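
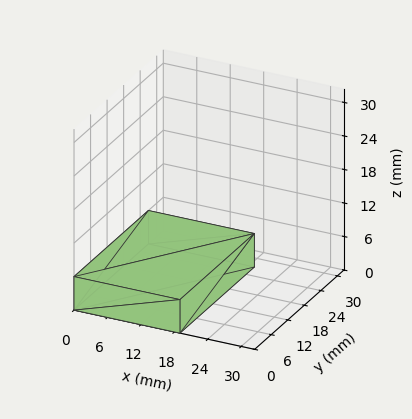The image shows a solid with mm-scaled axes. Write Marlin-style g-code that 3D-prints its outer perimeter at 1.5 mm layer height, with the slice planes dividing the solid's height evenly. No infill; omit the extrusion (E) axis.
Reading the render: the shape is a rectangular box, roughly 19 × 27 mm footprint and 6 mm tall (dimensions read to the nearest mm from the axis ticks). For the g-code, the solid's height is divided into equal slices at the stated Δz and each level perimeter traced with G1 moves after a G0 lift.

; perimeter-only toolpath
G21 ; units = mm
G90 ; absolute positioning
G28 ; home
; layer 1
G0 Z1.5
G0 X0.0 Y0.0
G1 X19.0 Y0.0
G1 X19.0 Y27.0
G1 X0.0 Y27.0
G1 X0.0 Y0.0
; layer 2
G0 Z3.0
G0 X0.0 Y0.0
G1 X19.0 Y0.0
G1 X19.0 Y27.0
G1 X0.0 Y27.0
G1 X0.0 Y0.0
; layer 3
G0 Z4.5
G0 X0.0 Y0.0
G1 X19.0 Y0.0
G1 X19.0 Y27.0
G1 X0.0 Y27.0
G1 X0.0 Y0.0
; layer 4
G0 Z6.0
G0 X0.0 Y0.0
G1 X19.0 Y0.0
G1 X19.0 Y27.0
G1 X0.0 Y27.0
G1 X0.0 Y0.0
M2 ; end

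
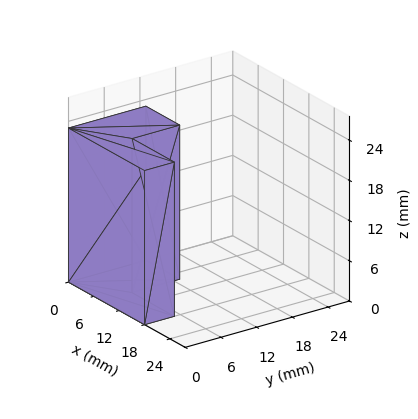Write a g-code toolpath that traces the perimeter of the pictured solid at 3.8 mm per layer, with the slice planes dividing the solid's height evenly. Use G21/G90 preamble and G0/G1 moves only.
Reading the render: the shape is an L-shaped prism: outer 18 × 13 mm, arm thicknesses ≈ 5 mm (horizontal) and 8 mm (vertical), extruded 23 mm in z (dimensions read to the nearest mm from the axis ticks). For the g-code, the solid's height is divided into equal slices at the stated Δz and each level perimeter traced with G1 moves after a G0 lift.

; perimeter-only toolpath
G21 ; units = mm
G90 ; absolute positioning
G28 ; home
; layer 1
G0 Z3.8
G0 X0.0 Y0.0
G1 X18.0 Y0.0
G1 X18.0 Y5.0
G1 X8.0 Y5.0
G1 X8.0 Y13.0
G1 X0.0 Y13.0
G1 X0.0 Y0.0
; layer 2
G0 Z7.7
G0 X0.0 Y0.0
G1 X18.0 Y0.0
G1 X18.0 Y5.0
G1 X8.0 Y5.0
G1 X8.0 Y13.0
G1 X0.0 Y13.0
G1 X0.0 Y0.0
; layer 3
G0 Z11.5
G0 X0.0 Y0.0
G1 X18.0 Y0.0
G1 X18.0 Y5.0
G1 X8.0 Y5.0
G1 X8.0 Y13.0
G1 X0.0 Y13.0
G1 X0.0 Y0.0
; layer 4
G0 Z15.3
G0 X0.0 Y0.0
G1 X18.0 Y0.0
G1 X18.0 Y5.0
G1 X8.0 Y5.0
G1 X8.0 Y13.0
G1 X0.0 Y13.0
G1 X0.0 Y0.0
; layer 5
G0 Z19.2
G0 X0.0 Y0.0
G1 X18.0 Y0.0
G1 X18.0 Y5.0
G1 X8.0 Y5.0
G1 X8.0 Y13.0
G1 X0.0 Y13.0
G1 X0.0 Y0.0
; layer 6
G0 Z23.0
G0 X0.0 Y0.0
G1 X18.0 Y0.0
G1 X18.0 Y5.0
G1 X8.0 Y5.0
G1 X8.0 Y13.0
G1 X0.0 Y13.0
G1 X0.0 Y0.0
M2 ; end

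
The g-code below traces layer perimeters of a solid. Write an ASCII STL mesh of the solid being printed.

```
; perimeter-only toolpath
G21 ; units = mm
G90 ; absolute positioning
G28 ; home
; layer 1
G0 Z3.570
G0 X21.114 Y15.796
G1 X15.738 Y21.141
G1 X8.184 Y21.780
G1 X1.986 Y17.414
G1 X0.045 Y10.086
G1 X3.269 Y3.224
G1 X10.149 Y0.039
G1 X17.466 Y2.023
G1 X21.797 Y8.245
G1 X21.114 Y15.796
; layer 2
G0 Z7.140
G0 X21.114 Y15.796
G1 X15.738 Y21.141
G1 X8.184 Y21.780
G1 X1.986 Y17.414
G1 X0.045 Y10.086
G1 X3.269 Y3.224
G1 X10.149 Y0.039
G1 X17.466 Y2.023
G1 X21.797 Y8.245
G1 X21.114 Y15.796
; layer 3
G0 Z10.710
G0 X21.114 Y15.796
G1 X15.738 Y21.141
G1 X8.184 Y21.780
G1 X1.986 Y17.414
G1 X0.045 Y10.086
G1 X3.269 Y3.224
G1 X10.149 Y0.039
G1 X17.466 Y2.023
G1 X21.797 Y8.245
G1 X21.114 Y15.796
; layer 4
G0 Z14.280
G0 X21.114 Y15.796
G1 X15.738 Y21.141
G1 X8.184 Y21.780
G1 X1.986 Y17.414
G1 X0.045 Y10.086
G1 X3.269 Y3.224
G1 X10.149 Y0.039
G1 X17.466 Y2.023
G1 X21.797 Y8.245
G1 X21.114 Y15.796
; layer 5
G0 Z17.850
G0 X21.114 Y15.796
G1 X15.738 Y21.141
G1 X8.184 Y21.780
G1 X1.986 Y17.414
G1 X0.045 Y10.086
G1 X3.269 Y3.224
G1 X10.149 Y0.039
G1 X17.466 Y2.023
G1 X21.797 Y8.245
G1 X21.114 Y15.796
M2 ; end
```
solid part
  facet normal 0.0000 0.0000 -1.0000
    outer loop
      vertex 8.184 21.780 0.000
      vertex 15.738 21.141 0.000
      vertex 21.114 15.796 0.000
    endloop
  endfacet
  facet normal 0.0000 0.0000 -1.0000
    outer loop
      vertex 1.986 17.414 0.000
      vertex 8.184 21.780 0.000
      vertex 21.114 15.796 0.000
    endloop
  endfacet
  facet normal 0.0000 0.0000 -1.0000
    outer loop
      vertex 0.045 10.086 0.000
      vertex 1.986 17.414 0.000
      vertex 21.114 15.796 0.000
    endloop
  endfacet
  facet normal 0.0000 0.0000 -1.0000
    outer loop
      vertex 3.269 3.224 0.000
      vertex 0.045 10.086 0.000
      vertex 21.114 15.796 0.000
    endloop
  endfacet
  facet normal 0.0000 0.0000 -1.0000
    outer loop
      vertex 10.149 0.039 0.000
      vertex 3.269 3.224 0.000
      vertex 21.114 15.796 0.000
    endloop
  endfacet
  facet normal 0.0000 0.0000 -1.0000
    outer loop
      vertex 17.466 2.023 0.000
      vertex 10.149 0.039 0.000
      vertex 21.114 15.796 0.000
    endloop
  endfacet
  facet normal 0.0000 0.0000 -1.0000
    outer loop
      vertex 21.797 8.245 0.000
      vertex 17.466 2.023 0.000
      vertex 21.114 15.796 0.000
    endloop
  endfacet
  facet normal 0.0000 0.0000 1.0000
    outer loop
      vertex 21.114 15.796 17.850
      vertex 15.738 21.141 17.850
      vertex 8.184 21.780 17.850
    endloop
  endfacet
  facet normal 0.0000 0.0000 1.0000
    outer loop
      vertex 21.114 15.796 17.850
      vertex 8.184 21.780 17.850
      vertex 1.986 17.414 17.850
    endloop
  endfacet
  facet normal 0.0000 0.0000 1.0000
    outer loop
      vertex 21.114 15.796 17.850
      vertex 1.986 17.414 17.850
      vertex 0.045 10.086 17.850
    endloop
  endfacet
  facet normal 0.0000 0.0000 1.0000
    outer loop
      vertex 21.114 15.796 17.850
      vertex 0.045 10.086 17.850
      vertex 3.269 3.224 17.850
    endloop
  endfacet
  facet normal 0.0000 0.0000 1.0000
    outer loop
      vertex 21.114 15.796 17.850
      vertex 3.269 3.224 17.850
      vertex 10.149 0.039 17.850
    endloop
  endfacet
  facet normal 0.0000 0.0000 1.0000
    outer loop
      vertex 21.114 15.796 17.850
      vertex 10.149 0.039 17.850
      vertex 17.466 2.023 17.850
    endloop
  endfacet
  facet normal 0.0000 0.0000 1.0000
    outer loop
      vertex 21.114 15.796 17.850
      vertex 17.466 2.023 17.850
      vertex 21.797 8.245 17.850
    endloop
  endfacet
  facet normal 0.7051 0.7091 0.0000
    outer loop
      vertex 21.114 15.796 0.000
      vertex 15.738 21.141 0.000
      vertex 15.738 21.141 17.850
    endloop
  endfacet
  facet normal 0.7051 0.7091 0.0000
    outer loop
      vertex 21.114 15.796 0.000
      vertex 15.738 21.141 17.850
      vertex 21.114 15.796 17.850
    endloop
  endfacet
  facet normal 0.0843 0.9964 0.0000
    outer loop
      vertex 15.738 21.141 0.000
      vertex 8.184 21.780 0.000
      vertex 8.184 21.780 17.850
    endloop
  endfacet
  facet normal 0.0843 0.9964 0.0000
    outer loop
      vertex 15.738 21.141 0.000
      vertex 8.184 21.780 17.850
      vertex 15.738 21.141 17.850
    endloop
  endfacet
  facet normal -0.5759 0.8175 0.0000
    outer loop
      vertex 8.184 21.780 0.000
      vertex 1.986 17.414 0.000
      vertex 1.986 17.414 17.850
    endloop
  endfacet
  facet normal -0.5759 0.8175 0.0000
    outer loop
      vertex 8.184 21.780 0.000
      vertex 1.986 17.414 17.850
      vertex 8.184 21.780 17.850
    endloop
  endfacet
  facet normal -0.9667 0.2560 0.0000
    outer loop
      vertex 1.986 17.414 0.000
      vertex 0.045 10.086 0.000
      vertex 0.045 10.086 17.850
    endloop
  endfacet
  facet normal -0.9667 0.2560 0.0000
    outer loop
      vertex 1.986 17.414 0.000
      vertex 0.045 10.086 17.850
      vertex 1.986 17.414 17.850
    endloop
  endfacet
  facet normal -0.9051 -0.4252 0.0000
    outer loop
      vertex 0.045 10.086 0.000
      vertex 3.269 3.224 0.000
      vertex 3.269 3.224 17.850
    endloop
  endfacet
  facet normal -0.9051 -0.4252 0.0000
    outer loop
      vertex 0.045 10.086 0.000
      vertex 3.269 3.224 17.850
      vertex 0.045 10.086 17.850
    endloop
  endfacet
  facet normal -0.4201 -0.9075 0.0000
    outer loop
      vertex 3.269 3.224 0.000
      vertex 10.149 0.039 0.000
      vertex 10.149 0.039 17.850
    endloop
  endfacet
  facet normal -0.4201 -0.9075 0.0000
    outer loop
      vertex 3.269 3.224 0.000
      vertex 10.149 0.039 17.850
      vertex 3.269 3.224 17.850
    endloop
  endfacet
  facet normal 0.2617 -0.9651 0.0000
    outer loop
      vertex 10.149 0.039 0.000
      vertex 17.466 2.023 0.000
      vertex 17.466 2.023 17.850
    endloop
  endfacet
  facet normal 0.2617 -0.9651 0.0000
    outer loop
      vertex 10.149 0.039 0.000
      vertex 17.466 2.023 17.850
      vertex 10.149 0.039 17.850
    endloop
  endfacet
  facet normal 0.8207 -0.5713 0.0000
    outer loop
      vertex 17.466 2.023 0.000
      vertex 21.797 8.245 0.000
      vertex 21.797 8.245 17.850
    endloop
  endfacet
  facet normal 0.8207 -0.5713 0.0000
    outer loop
      vertex 17.466 2.023 0.000
      vertex 21.797 8.245 17.850
      vertex 17.466 2.023 17.850
    endloop
  endfacet
  facet normal 0.9959 0.0901 0.0000
    outer loop
      vertex 21.797 8.245 0.000
      vertex 21.114 15.796 0.000
      vertex 21.114 15.796 17.850
    endloop
  endfacet
  facet normal 0.9959 0.0901 0.0000
    outer loop
      vertex 21.797 8.245 0.000
      vertex 21.114 15.796 17.850
      vertex 21.797 8.245 17.850
    endloop
  endfacet
endsolid part

The G0 Z moves step by Δz≈3.570 mm. Every layer's G1 loop is the same polygon, so the solid is a straight extrusion of it from z=0 to z≈17.9. Closing with flat bottom and top caps and triangulating gives 32 facets — a regular 9-sided prism (a cylinder approximated with 9 flat sides), circumscribed radius ≈ 11.1 mm, height ≈ 17.9 mm.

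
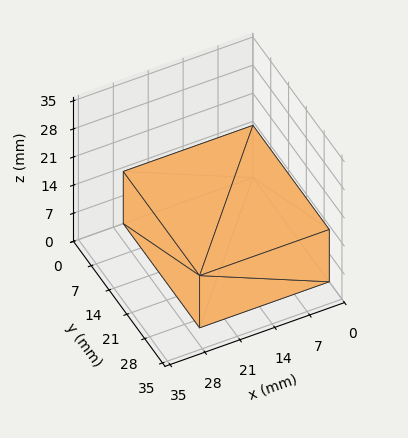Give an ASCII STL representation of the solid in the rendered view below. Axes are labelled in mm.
Reading the render: the shape is a rectangular box, roughly 26 × 30 mm footprint and 13 mm tall (dimensions read to the nearest mm from the axis ticks). For the STL, each face is triangulated and given an outward normal.

solid part
  facet normal 0.0000 0.0000 -1.0000
    outer loop
      vertex 26.000 30.000 0.000
      vertex 26.000 0.000 0.000
      vertex 0.000 0.000 0.000
    endloop
  endfacet
  facet normal 0.0000 0.0000 -1.0000
    outer loop
      vertex 0.000 30.000 0.000
      vertex 26.000 30.000 0.000
      vertex 0.000 0.000 0.000
    endloop
  endfacet
  facet normal 0.0000 0.0000 1.0000
    outer loop
      vertex 0.000 0.000 13.000
      vertex 26.000 0.000 13.000
      vertex 26.000 30.000 13.000
    endloop
  endfacet
  facet normal 0.0000 0.0000 1.0000
    outer loop
      vertex 0.000 0.000 13.000
      vertex 26.000 30.000 13.000
      vertex 0.000 30.000 13.000
    endloop
  endfacet
  facet normal 0.0000 -1.0000 0.0000
    outer loop
      vertex 0.000 0.000 0.000
      vertex 26.000 0.000 0.000
      vertex 26.000 0.000 13.000
    endloop
  endfacet
  facet normal 0.0000 -1.0000 0.0000
    outer loop
      vertex 0.000 0.000 0.000
      vertex 26.000 0.000 13.000
      vertex 0.000 0.000 13.000
    endloop
  endfacet
  facet normal 0.0000 1.0000 0.0000
    outer loop
      vertex 26.000 30.000 13.000
      vertex 26.000 30.000 0.000
      vertex 0.000 30.000 0.000
    endloop
  endfacet
  facet normal 0.0000 1.0000 0.0000
    outer loop
      vertex 0.000 30.000 13.000
      vertex 26.000 30.000 13.000
      vertex 0.000 30.000 0.000
    endloop
  endfacet
  facet normal -1.0000 0.0000 0.0000
    outer loop
      vertex 0.000 30.000 13.000
      vertex 0.000 30.000 0.000
      vertex 0.000 0.000 0.000
    endloop
  endfacet
  facet normal -1.0000 0.0000 0.0000
    outer loop
      vertex 0.000 0.000 13.000
      vertex 0.000 30.000 13.000
      vertex 0.000 0.000 0.000
    endloop
  endfacet
  facet normal 1.0000 0.0000 0.0000
    outer loop
      vertex 26.000 0.000 0.000
      vertex 26.000 30.000 0.000
      vertex 26.000 30.000 13.000
    endloop
  endfacet
  facet normal 1.0000 0.0000 0.0000
    outer loop
      vertex 26.000 0.000 0.000
      vertex 26.000 30.000 13.000
      vertex 26.000 0.000 13.000
    endloop
  endfacet
endsolid part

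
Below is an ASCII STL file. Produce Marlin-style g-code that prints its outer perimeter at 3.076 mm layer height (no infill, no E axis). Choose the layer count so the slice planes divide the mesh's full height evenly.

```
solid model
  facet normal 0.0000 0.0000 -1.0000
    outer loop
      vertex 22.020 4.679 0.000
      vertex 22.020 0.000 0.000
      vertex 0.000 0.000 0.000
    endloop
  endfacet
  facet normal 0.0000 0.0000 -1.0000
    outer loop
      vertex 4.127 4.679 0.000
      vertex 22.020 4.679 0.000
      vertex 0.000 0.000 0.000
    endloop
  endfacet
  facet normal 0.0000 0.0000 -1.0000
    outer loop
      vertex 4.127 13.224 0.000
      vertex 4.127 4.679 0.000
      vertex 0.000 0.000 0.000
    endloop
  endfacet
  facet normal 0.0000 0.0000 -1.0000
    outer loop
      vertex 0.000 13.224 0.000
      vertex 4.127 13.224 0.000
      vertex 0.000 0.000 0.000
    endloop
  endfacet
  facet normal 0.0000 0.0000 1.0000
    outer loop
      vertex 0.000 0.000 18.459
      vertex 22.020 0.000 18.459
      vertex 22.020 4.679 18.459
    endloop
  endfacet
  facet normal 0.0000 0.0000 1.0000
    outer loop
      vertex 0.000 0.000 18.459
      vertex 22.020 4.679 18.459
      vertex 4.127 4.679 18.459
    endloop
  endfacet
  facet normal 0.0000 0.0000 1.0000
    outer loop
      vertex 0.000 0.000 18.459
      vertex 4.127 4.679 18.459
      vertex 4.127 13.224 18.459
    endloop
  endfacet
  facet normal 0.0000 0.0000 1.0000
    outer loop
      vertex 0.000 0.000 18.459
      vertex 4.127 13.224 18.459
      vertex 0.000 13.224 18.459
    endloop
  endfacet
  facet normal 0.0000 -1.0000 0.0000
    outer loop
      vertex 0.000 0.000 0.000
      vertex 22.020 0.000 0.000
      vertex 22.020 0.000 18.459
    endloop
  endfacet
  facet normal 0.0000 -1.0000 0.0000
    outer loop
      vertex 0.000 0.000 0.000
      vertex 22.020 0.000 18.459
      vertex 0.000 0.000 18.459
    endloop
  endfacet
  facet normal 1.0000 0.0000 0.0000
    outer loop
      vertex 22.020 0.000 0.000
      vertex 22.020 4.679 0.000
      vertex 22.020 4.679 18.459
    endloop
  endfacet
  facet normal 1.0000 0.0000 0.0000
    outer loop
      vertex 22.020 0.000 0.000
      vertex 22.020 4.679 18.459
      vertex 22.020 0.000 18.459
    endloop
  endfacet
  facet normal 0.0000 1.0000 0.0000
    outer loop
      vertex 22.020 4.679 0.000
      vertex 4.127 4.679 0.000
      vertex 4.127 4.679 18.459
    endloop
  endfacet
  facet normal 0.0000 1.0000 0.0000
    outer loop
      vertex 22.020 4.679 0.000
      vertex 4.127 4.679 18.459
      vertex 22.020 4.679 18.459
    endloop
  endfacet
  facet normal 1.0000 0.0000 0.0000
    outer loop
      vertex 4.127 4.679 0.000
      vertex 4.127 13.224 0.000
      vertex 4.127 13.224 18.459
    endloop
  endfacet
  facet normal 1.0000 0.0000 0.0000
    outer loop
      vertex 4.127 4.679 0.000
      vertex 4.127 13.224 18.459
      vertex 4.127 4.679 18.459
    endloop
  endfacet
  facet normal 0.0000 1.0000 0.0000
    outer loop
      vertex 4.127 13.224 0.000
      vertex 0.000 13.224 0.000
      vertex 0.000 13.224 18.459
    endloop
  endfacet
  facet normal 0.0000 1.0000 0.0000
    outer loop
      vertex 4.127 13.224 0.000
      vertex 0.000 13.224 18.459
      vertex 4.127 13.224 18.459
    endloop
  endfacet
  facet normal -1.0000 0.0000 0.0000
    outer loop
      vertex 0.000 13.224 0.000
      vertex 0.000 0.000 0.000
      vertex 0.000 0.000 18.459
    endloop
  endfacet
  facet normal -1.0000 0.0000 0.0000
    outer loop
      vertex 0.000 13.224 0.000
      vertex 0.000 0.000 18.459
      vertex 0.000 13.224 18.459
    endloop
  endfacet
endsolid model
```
; perimeter-only toolpath
G21 ; units = mm
G90 ; absolute positioning
G28 ; home
; layer 1
G0 Z3.076
G0 X0.000 Y0.000
G1 X22.020 Y0.000
G1 X22.020 Y4.679
G1 X4.127 Y4.679
G1 X4.127 Y13.224
G1 X0.000 Y13.224
G1 X0.000 Y0.000
; layer 2
G0 Z6.153
G0 X0.000 Y0.000
G1 X22.020 Y0.000
G1 X22.020 Y4.679
G1 X4.127 Y4.679
G1 X4.127 Y13.224
G1 X0.000 Y13.224
G1 X0.000 Y0.000
; layer 3
G0 Z9.229
G0 X0.000 Y0.000
G1 X22.020 Y0.000
G1 X22.020 Y4.679
G1 X4.127 Y4.679
G1 X4.127 Y13.224
G1 X0.000 Y13.224
G1 X0.000 Y0.000
; layer 4
G0 Z12.306
G0 X0.000 Y0.000
G1 X22.020 Y0.000
G1 X22.020 Y4.679
G1 X4.127 Y4.679
G1 X4.127 Y13.224
G1 X0.000 Y13.224
G1 X0.000 Y0.000
; layer 5
G0 Z15.382
G0 X0.000 Y0.000
G1 X22.020 Y0.000
G1 X22.020 Y4.679
G1 X4.127 Y4.679
G1 X4.127 Y13.224
G1 X0.000 Y13.224
G1 X0.000 Y0.000
; layer 6
G0 Z18.459
G0 X0.000 Y0.000
G1 X22.020 Y0.000
G1 X22.020 Y4.679
G1 X4.127 Y4.679
G1 X4.127 Y13.224
G1 X0.000 Y13.224
G1 X0.000 Y0.000
M2 ; end

The solid is an L-shaped prism: outer 22 × 13.2 mm, arm thicknesses ≈ 4.68 mm (horizontal) and 4.13 mm (vertical), extruded 18.5 mm in z. Slicing at Δz = 3.076 mm — 6 equal slices spanning the solid's height, so layer i sits at z = i·h/6 — gives 6 non-empty perimeters. Each is a 6-segment closed polygon; G0 lifts to the layer z and rapids to the start vertex, then G1 traces the edges.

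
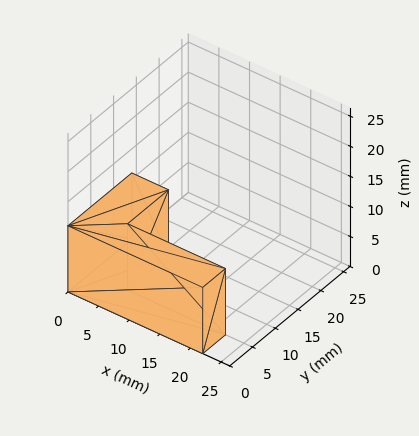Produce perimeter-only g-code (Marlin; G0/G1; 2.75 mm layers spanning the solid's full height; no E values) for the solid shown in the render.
Reading the render: the shape is an L-shaped prism: outer 22 × 14 mm, arm thicknesses ≈ 5 mm (horizontal) and 6 mm (vertical), extruded 11 mm in z (dimensions read to the nearest mm from the axis ticks). For the g-code, the solid's height is divided into equal slices at the stated Δz and each level perimeter traced with G1 moves after a G0 lift.

; perimeter-only toolpath
G21 ; units = mm
G90 ; absolute positioning
G28 ; home
; layer 1
G0 Z2.75
G0 X0.00 Y0.00
G1 X22.00 Y0.00
G1 X22.00 Y5.00
G1 X6.00 Y5.00
G1 X6.00 Y14.00
G1 X0.00 Y14.00
G1 X0.00 Y0.00
; layer 2
G0 Z5.50
G0 X0.00 Y0.00
G1 X22.00 Y0.00
G1 X22.00 Y5.00
G1 X6.00 Y5.00
G1 X6.00 Y14.00
G1 X0.00 Y14.00
G1 X0.00 Y0.00
; layer 3
G0 Z8.25
G0 X0.00 Y0.00
G1 X22.00 Y0.00
G1 X22.00 Y5.00
G1 X6.00 Y5.00
G1 X6.00 Y14.00
G1 X0.00 Y14.00
G1 X0.00 Y0.00
; layer 4
G0 Z11.00
G0 X0.00 Y0.00
G1 X22.00 Y0.00
G1 X22.00 Y5.00
G1 X6.00 Y5.00
G1 X6.00 Y14.00
G1 X0.00 Y14.00
G1 X0.00 Y0.00
M2 ; end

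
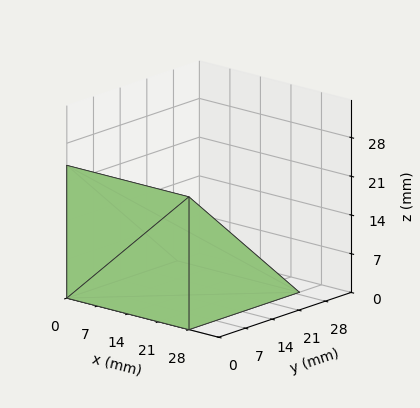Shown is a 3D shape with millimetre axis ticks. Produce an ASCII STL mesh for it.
Reading the render: the shape is a wedge (ramp): 28 × 29 mm base, rising to 24 mm along the y=0 edge and sloping linearly to z=0 at y=29 (dimensions read to the nearest mm from the axis ticks). For the STL, each face is triangulated and given an outward normal.

solid part
  facet normal 0.0000 0.0000 -1.0000
    outer loop
      vertex 28.00 29.00 0.00
      vertex 28.00 0.00 0.00
      vertex 0.00 0.00 0.00
    endloop
  endfacet
  facet normal 0.0000 0.0000 -1.0000
    outer loop
      vertex 0.00 29.00 0.00
      vertex 28.00 29.00 0.00
      vertex 0.00 0.00 0.00
    endloop
  endfacet
  facet normal 0.0000 -1.0000 0.0000
    outer loop
      vertex 0.00 0.00 0.00
      vertex 28.00 0.00 0.00
      vertex 28.00 0.00 24.00
    endloop
  endfacet
  facet normal 0.0000 -1.0000 0.0000
    outer loop
      vertex 0.00 0.00 0.00
      vertex 28.00 0.00 24.00
      vertex 0.00 0.00 24.00
    endloop
  endfacet
  facet normal 0.0000 0.6376 0.7704
    outer loop
      vertex 0.00 0.00 24.00
      vertex 28.00 0.00 24.00
      vertex 28.00 29.00 0.00
    endloop
  endfacet
  facet normal 0.0000 0.6376 0.7704
    outer loop
      vertex 0.00 0.00 24.00
      vertex 28.00 29.00 0.00
      vertex 0.00 29.00 0.00
    endloop
  endfacet
  facet normal -1.0000 0.0000 0.0000
    outer loop
      vertex 0.00 0.00 24.00
      vertex 0.00 29.00 0.00
      vertex 0.00 0.00 0.00
    endloop
  endfacet
  facet normal 1.0000 0.0000 0.0000
    outer loop
      vertex 28.00 0.00 0.00
      vertex 28.00 29.00 0.00
      vertex 28.00 0.00 24.00
    endloop
  endfacet
endsolid part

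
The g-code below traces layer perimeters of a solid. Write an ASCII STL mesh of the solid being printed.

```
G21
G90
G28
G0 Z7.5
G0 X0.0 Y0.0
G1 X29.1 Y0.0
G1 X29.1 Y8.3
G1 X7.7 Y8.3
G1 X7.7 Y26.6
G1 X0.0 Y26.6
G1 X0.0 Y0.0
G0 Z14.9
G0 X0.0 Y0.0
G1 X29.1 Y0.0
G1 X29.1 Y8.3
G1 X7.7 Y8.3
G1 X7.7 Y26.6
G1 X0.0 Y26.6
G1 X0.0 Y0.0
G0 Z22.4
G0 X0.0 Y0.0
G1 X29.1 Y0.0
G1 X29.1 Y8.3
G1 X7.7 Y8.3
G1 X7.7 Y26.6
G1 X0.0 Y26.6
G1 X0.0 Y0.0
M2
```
solid part
  facet normal 0.0000 0.0000 -1.0000
    outer loop
      vertex 29.1 8.3 0.0
      vertex 29.1 0.0 0.0
      vertex 0.0 0.0 0.0
    endloop
  endfacet
  facet normal 0.0000 0.0000 -1.0000
    outer loop
      vertex 7.7 8.3 0.0
      vertex 29.1 8.3 0.0
      vertex 0.0 0.0 0.0
    endloop
  endfacet
  facet normal 0.0000 0.0000 -1.0000
    outer loop
      vertex 7.7 26.6 0.0
      vertex 7.7 8.3 0.0
      vertex 0.0 0.0 0.0
    endloop
  endfacet
  facet normal 0.0000 0.0000 -1.0000
    outer loop
      vertex 0.0 26.6 0.0
      vertex 7.7 26.6 0.0
      vertex 0.0 0.0 0.0
    endloop
  endfacet
  facet normal 0.0000 0.0000 1.0000
    outer loop
      vertex 0.0 0.0 22.4
      vertex 29.1 0.0 22.4
      vertex 29.1 8.3 22.4
    endloop
  endfacet
  facet normal 0.0000 0.0000 1.0000
    outer loop
      vertex 0.0 0.0 22.4
      vertex 29.1 8.3 22.4
      vertex 7.7 8.3 22.4
    endloop
  endfacet
  facet normal 0.0000 0.0000 1.0000
    outer loop
      vertex 0.0 0.0 22.4
      vertex 7.7 8.3 22.4
      vertex 7.7 26.6 22.4
    endloop
  endfacet
  facet normal 0.0000 0.0000 1.0000
    outer loop
      vertex 0.0 0.0 22.4
      vertex 7.7 26.6 22.4
      vertex 0.0 26.6 22.4
    endloop
  endfacet
  facet normal 0.0000 -1.0000 0.0000
    outer loop
      vertex 0.0 0.0 0.0
      vertex 29.1 0.0 0.0
      vertex 29.1 0.0 22.4
    endloop
  endfacet
  facet normal 0.0000 -1.0000 0.0000
    outer loop
      vertex 0.0 0.0 0.0
      vertex 29.1 0.0 22.4
      vertex 0.0 0.0 22.4
    endloop
  endfacet
  facet normal 1.0000 0.0000 0.0000
    outer loop
      vertex 29.1 0.0 0.0
      vertex 29.1 8.3 0.0
      vertex 29.1 8.3 22.4
    endloop
  endfacet
  facet normal 1.0000 0.0000 0.0000
    outer loop
      vertex 29.1 0.0 0.0
      vertex 29.1 8.3 22.4
      vertex 29.1 0.0 22.4
    endloop
  endfacet
  facet normal 0.0000 1.0000 0.0000
    outer loop
      vertex 29.1 8.3 0.0
      vertex 7.7 8.3 0.0
      vertex 7.7 8.3 22.4
    endloop
  endfacet
  facet normal 0.0000 1.0000 0.0000
    outer loop
      vertex 29.1 8.3 0.0
      vertex 7.7 8.3 22.4
      vertex 29.1 8.3 22.4
    endloop
  endfacet
  facet normal 1.0000 0.0000 0.0000
    outer loop
      vertex 7.7 8.3 0.0
      vertex 7.7 26.6 0.0
      vertex 7.7 26.6 22.4
    endloop
  endfacet
  facet normal 1.0000 0.0000 0.0000
    outer loop
      vertex 7.7 8.3 0.0
      vertex 7.7 26.6 22.4
      vertex 7.7 8.3 22.4
    endloop
  endfacet
  facet normal 0.0000 1.0000 0.0000
    outer loop
      vertex 7.7 26.6 0.0
      vertex 0.0 26.6 0.0
      vertex 0.0 26.6 22.4
    endloop
  endfacet
  facet normal 0.0000 1.0000 0.0000
    outer loop
      vertex 7.7 26.6 0.0
      vertex 0.0 26.6 22.4
      vertex 7.7 26.6 22.4
    endloop
  endfacet
  facet normal -1.0000 0.0000 0.0000
    outer loop
      vertex 0.0 26.6 0.0
      vertex 0.0 0.0 0.0
      vertex 0.0 0.0 22.4
    endloop
  endfacet
  facet normal -1.0000 0.0000 0.0000
    outer loop
      vertex 0.0 26.6 0.0
      vertex 0.0 0.0 22.4
      vertex 0.0 26.6 22.4
    endloop
  endfacet
endsolid part

The G0 Z moves step by Δz≈7.5 mm. Every layer's G1 loop is the same polygon, so the solid is a straight extrusion of it from z=0 to z≈22.4. Closing with flat bottom and top caps and triangulating gives 20 facets — an L-shaped prism: outer 29.1 × 26.6 mm, arm thicknesses ≈ 8.3 mm (horizontal) and 7.7 mm (vertical), extruded 22.4 mm in z.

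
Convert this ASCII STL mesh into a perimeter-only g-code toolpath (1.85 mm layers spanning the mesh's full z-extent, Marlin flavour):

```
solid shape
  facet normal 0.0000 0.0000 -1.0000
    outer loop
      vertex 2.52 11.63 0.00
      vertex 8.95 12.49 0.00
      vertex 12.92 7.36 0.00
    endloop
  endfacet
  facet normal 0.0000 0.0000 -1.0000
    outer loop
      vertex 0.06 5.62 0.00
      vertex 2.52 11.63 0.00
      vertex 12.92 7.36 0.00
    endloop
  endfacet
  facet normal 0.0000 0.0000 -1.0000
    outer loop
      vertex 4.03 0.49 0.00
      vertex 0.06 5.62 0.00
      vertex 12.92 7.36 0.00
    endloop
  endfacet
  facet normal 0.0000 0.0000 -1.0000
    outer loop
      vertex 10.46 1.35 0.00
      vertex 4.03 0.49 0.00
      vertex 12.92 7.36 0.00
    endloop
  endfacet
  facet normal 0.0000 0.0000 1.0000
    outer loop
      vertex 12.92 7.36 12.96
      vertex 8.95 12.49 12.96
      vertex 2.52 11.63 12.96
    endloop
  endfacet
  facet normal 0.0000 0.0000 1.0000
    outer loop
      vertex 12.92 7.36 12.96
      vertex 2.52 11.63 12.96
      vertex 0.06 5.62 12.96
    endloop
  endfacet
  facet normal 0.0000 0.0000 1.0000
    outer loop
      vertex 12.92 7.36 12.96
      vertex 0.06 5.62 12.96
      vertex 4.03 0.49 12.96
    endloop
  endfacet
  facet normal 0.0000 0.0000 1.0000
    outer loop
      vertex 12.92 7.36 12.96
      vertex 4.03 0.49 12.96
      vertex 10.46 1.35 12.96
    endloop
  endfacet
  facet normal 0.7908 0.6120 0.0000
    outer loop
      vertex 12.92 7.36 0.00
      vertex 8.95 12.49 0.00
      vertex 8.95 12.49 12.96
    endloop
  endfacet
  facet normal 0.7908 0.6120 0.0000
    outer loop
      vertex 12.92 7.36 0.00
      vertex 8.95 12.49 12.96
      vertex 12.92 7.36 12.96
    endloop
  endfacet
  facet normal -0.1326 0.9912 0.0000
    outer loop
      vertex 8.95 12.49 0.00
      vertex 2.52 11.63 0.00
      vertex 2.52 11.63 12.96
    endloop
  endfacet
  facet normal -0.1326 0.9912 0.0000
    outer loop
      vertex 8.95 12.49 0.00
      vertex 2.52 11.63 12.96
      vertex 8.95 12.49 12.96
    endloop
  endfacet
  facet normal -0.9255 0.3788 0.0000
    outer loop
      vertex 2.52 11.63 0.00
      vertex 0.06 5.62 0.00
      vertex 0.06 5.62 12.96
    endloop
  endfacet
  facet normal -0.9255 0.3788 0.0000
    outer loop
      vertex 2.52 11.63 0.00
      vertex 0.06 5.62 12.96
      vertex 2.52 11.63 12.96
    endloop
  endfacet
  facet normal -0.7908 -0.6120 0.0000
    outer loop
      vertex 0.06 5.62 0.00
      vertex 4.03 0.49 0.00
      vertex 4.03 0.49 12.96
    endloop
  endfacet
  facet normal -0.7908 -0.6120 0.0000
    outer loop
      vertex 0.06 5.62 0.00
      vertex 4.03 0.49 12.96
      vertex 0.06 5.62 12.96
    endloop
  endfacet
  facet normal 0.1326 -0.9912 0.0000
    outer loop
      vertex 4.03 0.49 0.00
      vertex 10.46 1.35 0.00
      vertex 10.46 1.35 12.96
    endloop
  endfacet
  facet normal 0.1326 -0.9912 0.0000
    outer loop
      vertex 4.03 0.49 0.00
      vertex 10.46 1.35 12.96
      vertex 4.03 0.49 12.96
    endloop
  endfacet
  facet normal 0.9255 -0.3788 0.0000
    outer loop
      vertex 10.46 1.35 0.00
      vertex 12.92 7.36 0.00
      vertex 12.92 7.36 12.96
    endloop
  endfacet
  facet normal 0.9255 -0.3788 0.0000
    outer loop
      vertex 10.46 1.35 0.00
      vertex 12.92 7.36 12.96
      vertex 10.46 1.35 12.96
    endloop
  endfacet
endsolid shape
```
; perimeter-only toolpath
G21 ; units = mm
G90 ; absolute positioning
G28 ; home
; layer 1
G0 Z1.85
G0 X12.92 Y7.36
G1 X8.95 Y12.49
G1 X2.52 Y11.63
G1 X0.06 Y5.62
G1 X4.03 Y0.49
G1 X10.46 Y1.35
G1 X12.92 Y7.36
; layer 2
G0 Z3.70
G0 X12.92 Y7.36
G1 X8.95 Y12.49
G1 X2.52 Y11.63
G1 X0.06 Y5.62
G1 X4.03 Y0.49
G1 X10.46 Y1.35
G1 X12.92 Y7.36
; layer 3
G0 Z5.55
G0 X12.92 Y7.36
G1 X8.95 Y12.49
G1 X2.52 Y11.63
G1 X0.06 Y5.62
G1 X4.03 Y0.49
G1 X10.46 Y1.35
G1 X12.92 Y7.36
; layer 4
G0 Z7.41
G0 X12.92 Y7.36
G1 X8.95 Y12.49
G1 X2.52 Y11.63
G1 X0.06 Y5.62
G1 X4.03 Y0.49
G1 X10.46 Y1.35
G1 X12.92 Y7.36
; layer 5
G0 Z9.26
G0 X12.92 Y7.36
G1 X8.95 Y12.49
G1 X2.52 Y11.63
G1 X0.06 Y5.62
G1 X4.03 Y0.49
G1 X10.46 Y1.35
G1 X12.92 Y7.36
; layer 6
G0 Z11.11
G0 X12.92 Y7.36
G1 X8.95 Y12.49
G1 X2.52 Y11.63
G1 X0.06 Y5.62
G1 X4.03 Y0.49
G1 X10.46 Y1.35
G1 X12.92 Y7.36
; layer 7
G0 Z12.96
G0 X12.92 Y7.36
G1 X8.95 Y12.49
G1 X2.52 Y11.63
G1 X0.06 Y5.62
G1 X4.03 Y0.49
G1 X10.46 Y1.35
G1 X12.92 Y7.36
M2 ; end

The solid is a regular 6-sided prism (a cylinder approximated with 6 flat sides), circumscribed radius ≈ 6.49 mm, height ≈ 13 mm. Slicing at Δz = 1.85 mm — 7 equal slices spanning the solid's height, so layer i sits at z = i·h/7 — gives 7 non-empty perimeters. Each is a 6-segment closed polygon; G0 lifts to the layer z and rapids to the start vertex, then G1 traces the edges.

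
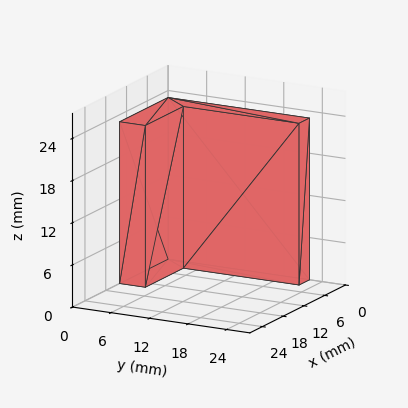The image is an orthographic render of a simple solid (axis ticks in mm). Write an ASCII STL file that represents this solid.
Reading the render: the shape is an L-shaped prism: outer 14 × 22 mm, arm thicknesses ≈ 4 mm (horizontal) and 3 mm (vertical), extruded 23 mm in z (dimensions read to the nearest mm from the axis ticks). For the STL, each face is triangulated and given an outward normal.

solid part
  facet normal 0.0000 0.0000 -1.0000
    outer loop
      vertex 14.00 4.00 0.00
      vertex 14.00 0.00 0.00
      vertex 0.00 0.00 0.00
    endloop
  endfacet
  facet normal 0.0000 0.0000 -1.0000
    outer loop
      vertex 3.00 4.00 0.00
      vertex 14.00 4.00 0.00
      vertex 0.00 0.00 0.00
    endloop
  endfacet
  facet normal 0.0000 0.0000 -1.0000
    outer loop
      vertex 3.00 22.00 0.00
      vertex 3.00 4.00 0.00
      vertex 0.00 0.00 0.00
    endloop
  endfacet
  facet normal 0.0000 0.0000 -1.0000
    outer loop
      vertex 0.00 22.00 0.00
      vertex 3.00 22.00 0.00
      vertex 0.00 0.00 0.00
    endloop
  endfacet
  facet normal 0.0000 0.0000 1.0000
    outer loop
      vertex 0.00 0.00 23.00
      vertex 14.00 0.00 23.00
      vertex 14.00 4.00 23.00
    endloop
  endfacet
  facet normal 0.0000 0.0000 1.0000
    outer loop
      vertex 0.00 0.00 23.00
      vertex 14.00 4.00 23.00
      vertex 3.00 4.00 23.00
    endloop
  endfacet
  facet normal 0.0000 0.0000 1.0000
    outer loop
      vertex 0.00 0.00 23.00
      vertex 3.00 4.00 23.00
      vertex 3.00 22.00 23.00
    endloop
  endfacet
  facet normal 0.0000 0.0000 1.0000
    outer loop
      vertex 0.00 0.00 23.00
      vertex 3.00 22.00 23.00
      vertex 0.00 22.00 23.00
    endloop
  endfacet
  facet normal 0.0000 -1.0000 0.0000
    outer loop
      vertex 0.00 0.00 0.00
      vertex 14.00 0.00 0.00
      vertex 14.00 0.00 23.00
    endloop
  endfacet
  facet normal 0.0000 -1.0000 0.0000
    outer loop
      vertex 0.00 0.00 0.00
      vertex 14.00 0.00 23.00
      vertex 0.00 0.00 23.00
    endloop
  endfacet
  facet normal 1.0000 0.0000 0.0000
    outer loop
      vertex 14.00 0.00 0.00
      vertex 14.00 4.00 0.00
      vertex 14.00 4.00 23.00
    endloop
  endfacet
  facet normal 1.0000 0.0000 0.0000
    outer loop
      vertex 14.00 0.00 0.00
      vertex 14.00 4.00 23.00
      vertex 14.00 0.00 23.00
    endloop
  endfacet
  facet normal 0.0000 1.0000 0.0000
    outer loop
      vertex 14.00 4.00 0.00
      vertex 3.00 4.00 0.00
      vertex 3.00 4.00 23.00
    endloop
  endfacet
  facet normal 0.0000 1.0000 0.0000
    outer loop
      vertex 14.00 4.00 0.00
      vertex 3.00 4.00 23.00
      vertex 14.00 4.00 23.00
    endloop
  endfacet
  facet normal 1.0000 0.0000 0.0000
    outer loop
      vertex 3.00 4.00 0.00
      vertex 3.00 22.00 0.00
      vertex 3.00 22.00 23.00
    endloop
  endfacet
  facet normal 1.0000 0.0000 0.0000
    outer loop
      vertex 3.00 4.00 0.00
      vertex 3.00 22.00 23.00
      vertex 3.00 4.00 23.00
    endloop
  endfacet
  facet normal 0.0000 1.0000 0.0000
    outer loop
      vertex 3.00 22.00 0.00
      vertex 0.00 22.00 0.00
      vertex 0.00 22.00 23.00
    endloop
  endfacet
  facet normal 0.0000 1.0000 0.0000
    outer loop
      vertex 3.00 22.00 0.00
      vertex 0.00 22.00 23.00
      vertex 3.00 22.00 23.00
    endloop
  endfacet
  facet normal -1.0000 0.0000 0.0000
    outer loop
      vertex 0.00 22.00 0.00
      vertex 0.00 0.00 0.00
      vertex 0.00 0.00 23.00
    endloop
  endfacet
  facet normal -1.0000 0.0000 0.0000
    outer loop
      vertex 0.00 22.00 0.00
      vertex 0.00 0.00 23.00
      vertex 0.00 22.00 23.00
    endloop
  endfacet
endsolid part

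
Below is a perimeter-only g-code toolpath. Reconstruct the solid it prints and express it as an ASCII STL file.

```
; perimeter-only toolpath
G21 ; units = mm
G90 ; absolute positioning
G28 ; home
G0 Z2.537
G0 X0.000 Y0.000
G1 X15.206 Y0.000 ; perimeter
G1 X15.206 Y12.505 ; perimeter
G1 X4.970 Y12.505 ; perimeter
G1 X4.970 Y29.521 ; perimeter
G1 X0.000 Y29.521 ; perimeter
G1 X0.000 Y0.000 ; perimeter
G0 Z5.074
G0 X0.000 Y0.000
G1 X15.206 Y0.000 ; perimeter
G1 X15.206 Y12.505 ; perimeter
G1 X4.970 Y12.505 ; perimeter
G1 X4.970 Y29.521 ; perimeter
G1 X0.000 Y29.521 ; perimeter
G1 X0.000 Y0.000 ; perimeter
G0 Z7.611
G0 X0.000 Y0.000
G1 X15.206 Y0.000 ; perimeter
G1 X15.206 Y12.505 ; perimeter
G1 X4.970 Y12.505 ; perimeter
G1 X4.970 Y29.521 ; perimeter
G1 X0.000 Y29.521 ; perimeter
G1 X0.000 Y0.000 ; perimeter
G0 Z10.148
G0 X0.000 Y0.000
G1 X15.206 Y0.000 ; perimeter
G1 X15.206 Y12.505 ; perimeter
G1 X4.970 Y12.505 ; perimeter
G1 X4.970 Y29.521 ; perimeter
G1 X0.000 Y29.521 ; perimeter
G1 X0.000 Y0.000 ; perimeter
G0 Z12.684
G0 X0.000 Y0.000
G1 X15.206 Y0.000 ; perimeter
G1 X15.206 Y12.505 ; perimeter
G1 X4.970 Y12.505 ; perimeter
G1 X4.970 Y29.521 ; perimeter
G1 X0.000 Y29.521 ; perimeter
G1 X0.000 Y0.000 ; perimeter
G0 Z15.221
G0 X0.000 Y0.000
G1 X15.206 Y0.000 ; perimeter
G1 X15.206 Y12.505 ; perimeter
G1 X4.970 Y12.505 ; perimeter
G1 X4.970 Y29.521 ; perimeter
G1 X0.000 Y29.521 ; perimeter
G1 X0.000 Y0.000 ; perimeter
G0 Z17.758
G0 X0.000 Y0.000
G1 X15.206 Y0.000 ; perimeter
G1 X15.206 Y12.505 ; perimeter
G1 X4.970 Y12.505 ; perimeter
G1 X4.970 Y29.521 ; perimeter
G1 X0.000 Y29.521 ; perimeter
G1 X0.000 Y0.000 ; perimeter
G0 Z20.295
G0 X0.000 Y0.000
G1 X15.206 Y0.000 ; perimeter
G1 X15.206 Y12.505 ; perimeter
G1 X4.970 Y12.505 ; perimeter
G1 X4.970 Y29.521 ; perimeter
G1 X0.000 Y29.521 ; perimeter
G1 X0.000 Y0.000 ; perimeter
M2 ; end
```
solid part
  facet normal 0.0000 0.0000 -1.0000
    outer loop
      vertex 15.206 12.505 0.000
      vertex 15.206 0.000 0.000
      vertex 0.000 0.000 0.000
    endloop
  endfacet
  facet normal 0.0000 0.0000 -1.0000
    outer loop
      vertex 4.970 12.505 0.000
      vertex 15.206 12.505 0.000
      vertex 0.000 0.000 0.000
    endloop
  endfacet
  facet normal 0.0000 0.0000 -1.0000
    outer loop
      vertex 4.970 29.521 0.000
      vertex 4.970 12.505 0.000
      vertex 0.000 0.000 0.000
    endloop
  endfacet
  facet normal 0.0000 0.0000 -1.0000
    outer loop
      vertex 0.000 29.521 0.000
      vertex 4.970 29.521 0.000
      vertex 0.000 0.000 0.000
    endloop
  endfacet
  facet normal 0.0000 0.0000 1.0000
    outer loop
      vertex 0.000 0.000 20.295
      vertex 15.206 0.000 20.295
      vertex 15.206 12.505 20.295
    endloop
  endfacet
  facet normal 0.0000 0.0000 1.0000
    outer loop
      vertex 0.000 0.000 20.295
      vertex 15.206 12.505 20.295
      vertex 4.970 12.505 20.295
    endloop
  endfacet
  facet normal 0.0000 0.0000 1.0000
    outer loop
      vertex 0.000 0.000 20.295
      vertex 4.970 12.505 20.295
      vertex 4.970 29.521 20.295
    endloop
  endfacet
  facet normal 0.0000 0.0000 1.0000
    outer loop
      vertex 0.000 0.000 20.295
      vertex 4.970 29.521 20.295
      vertex 0.000 29.521 20.295
    endloop
  endfacet
  facet normal 0.0000 -1.0000 0.0000
    outer loop
      vertex 0.000 0.000 0.000
      vertex 15.206 0.000 0.000
      vertex 15.206 0.000 20.295
    endloop
  endfacet
  facet normal 0.0000 -1.0000 0.0000
    outer loop
      vertex 0.000 0.000 0.000
      vertex 15.206 0.000 20.295
      vertex 0.000 0.000 20.295
    endloop
  endfacet
  facet normal 1.0000 0.0000 0.0000
    outer loop
      vertex 15.206 0.000 0.000
      vertex 15.206 12.505 0.000
      vertex 15.206 12.505 20.295
    endloop
  endfacet
  facet normal 1.0000 0.0000 0.0000
    outer loop
      vertex 15.206 0.000 0.000
      vertex 15.206 12.505 20.295
      vertex 15.206 0.000 20.295
    endloop
  endfacet
  facet normal 0.0000 1.0000 0.0000
    outer loop
      vertex 15.206 12.505 0.000
      vertex 4.970 12.505 0.000
      vertex 4.970 12.505 20.295
    endloop
  endfacet
  facet normal 0.0000 1.0000 0.0000
    outer loop
      vertex 15.206 12.505 0.000
      vertex 4.970 12.505 20.295
      vertex 15.206 12.505 20.295
    endloop
  endfacet
  facet normal 1.0000 0.0000 0.0000
    outer loop
      vertex 4.970 12.505 0.000
      vertex 4.970 29.521 0.000
      vertex 4.970 29.521 20.295
    endloop
  endfacet
  facet normal 1.0000 0.0000 0.0000
    outer loop
      vertex 4.970 12.505 0.000
      vertex 4.970 29.521 20.295
      vertex 4.970 12.505 20.295
    endloop
  endfacet
  facet normal 0.0000 1.0000 0.0000
    outer loop
      vertex 4.970 29.521 0.000
      vertex 0.000 29.521 0.000
      vertex 0.000 29.521 20.295
    endloop
  endfacet
  facet normal 0.0000 1.0000 0.0000
    outer loop
      vertex 4.970 29.521 0.000
      vertex 0.000 29.521 20.295
      vertex 4.970 29.521 20.295
    endloop
  endfacet
  facet normal -1.0000 0.0000 0.0000
    outer loop
      vertex 0.000 29.521 0.000
      vertex 0.000 0.000 0.000
      vertex 0.000 0.000 20.295
    endloop
  endfacet
  facet normal -1.0000 0.0000 0.0000
    outer loop
      vertex 0.000 29.521 0.000
      vertex 0.000 0.000 20.295
      vertex 0.000 29.521 20.295
    endloop
  endfacet
endsolid part

The G0 Z moves step by Δz≈2.537 mm. Every layer's G1 loop is the same polygon, so the solid is a straight extrusion of it from z=0 to z≈20.3. Closing with flat bottom and top caps and triangulating gives 20 facets — an L-shaped prism: outer 15.2 × 29.5 mm, arm thicknesses ≈ 12.5 mm (horizontal) and 4.97 mm (vertical), extruded 20.3 mm in z.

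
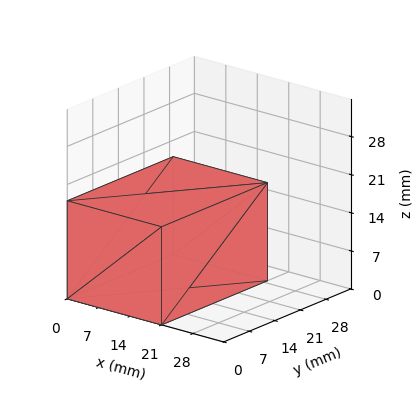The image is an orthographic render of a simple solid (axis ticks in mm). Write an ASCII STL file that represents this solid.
Reading the render: the shape is a rectangular box, roughly 21 × 29 mm footprint and 18 mm tall (dimensions read to the nearest mm from the axis ticks). For the STL, each face is triangulated and given an outward normal.

solid part
  facet normal 0.0000 0.0000 -1.0000
    outer loop
      vertex 21.000 29.000 0.000
      vertex 21.000 0.000 0.000
      vertex 0.000 0.000 0.000
    endloop
  endfacet
  facet normal 0.0000 0.0000 -1.0000
    outer loop
      vertex 0.000 29.000 0.000
      vertex 21.000 29.000 0.000
      vertex 0.000 0.000 0.000
    endloop
  endfacet
  facet normal 0.0000 0.0000 1.0000
    outer loop
      vertex 0.000 0.000 18.000
      vertex 21.000 0.000 18.000
      vertex 21.000 29.000 18.000
    endloop
  endfacet
  facet normal 0.0000 0.0000 1.0000
    outer loop
      vertex 0.000 0.000 18.000
      vertex 21.000 29.000 18.000
      vertex 0.000 29.000 18.000
    endloop
  endfacet
  facet normal 0.0000 -1.0000 0.0000
    outer loop
      vertex 0.000 0.000 0.000
      vertex 21.000 0.000 0.000
      vertex 21.000 0.000 18.000
    endloop
  endfacet
  facet normal 0.0000 -1.0000 0.0000
    outer loop
      vertex 0.000 0.000 0.000
      vertex 21.000 0.000 18.000
      vertex 0.000 0.000 18.000
    endloop
  endfacet
  facet normal 0.0000 1.0000 0.0000
    outer loop
      vertex 21.000 29.000 18.000
      vertex 21.000 29.000 0.000
      vertex 0.000 29.000 0.000
    endloop
  endfacet
  facet normal 0.0000 1.0000 0.0000
    outer loop
      vertex 0.000 29.000 18.000
      vertex 21.000 29.000 18.000
      vertex 0.000 29.000 0.000
    endloop
  endfacet
  facet normal -1.0000 0.0000 0.0000
    outer loop
      vertex 0.000 29.000 18.000
      vertex 0.000 29.000 0.000
      vertex 0.000 0.000 0.000
    endloop
  endfacet
  facet normal -1.0000 0.0000 0.0000
    outer loop
      vertex 0.000 0.000 18.000
      vertex 0.000 29.000 18.000
      vertex 0.000 0.000 0.000
    endloop
  endfacet
  facet normal 1.0000 0.0000 0.0000
    outer loop
      vertex 21.000 0.000 0.000
      vertex 21.000 29.000 0.000
      vertex 21.000 29.000 18.000
    endloop
  endfacet
  facet normal 1.0000 0.0000 0.0000
    outer loop
      vertex 21.000 0.000 0.000
      vertex 21.000 29.000 18.000
      vertex 21.000 0.000 18.000
    endloop
  endfacet
endsolid part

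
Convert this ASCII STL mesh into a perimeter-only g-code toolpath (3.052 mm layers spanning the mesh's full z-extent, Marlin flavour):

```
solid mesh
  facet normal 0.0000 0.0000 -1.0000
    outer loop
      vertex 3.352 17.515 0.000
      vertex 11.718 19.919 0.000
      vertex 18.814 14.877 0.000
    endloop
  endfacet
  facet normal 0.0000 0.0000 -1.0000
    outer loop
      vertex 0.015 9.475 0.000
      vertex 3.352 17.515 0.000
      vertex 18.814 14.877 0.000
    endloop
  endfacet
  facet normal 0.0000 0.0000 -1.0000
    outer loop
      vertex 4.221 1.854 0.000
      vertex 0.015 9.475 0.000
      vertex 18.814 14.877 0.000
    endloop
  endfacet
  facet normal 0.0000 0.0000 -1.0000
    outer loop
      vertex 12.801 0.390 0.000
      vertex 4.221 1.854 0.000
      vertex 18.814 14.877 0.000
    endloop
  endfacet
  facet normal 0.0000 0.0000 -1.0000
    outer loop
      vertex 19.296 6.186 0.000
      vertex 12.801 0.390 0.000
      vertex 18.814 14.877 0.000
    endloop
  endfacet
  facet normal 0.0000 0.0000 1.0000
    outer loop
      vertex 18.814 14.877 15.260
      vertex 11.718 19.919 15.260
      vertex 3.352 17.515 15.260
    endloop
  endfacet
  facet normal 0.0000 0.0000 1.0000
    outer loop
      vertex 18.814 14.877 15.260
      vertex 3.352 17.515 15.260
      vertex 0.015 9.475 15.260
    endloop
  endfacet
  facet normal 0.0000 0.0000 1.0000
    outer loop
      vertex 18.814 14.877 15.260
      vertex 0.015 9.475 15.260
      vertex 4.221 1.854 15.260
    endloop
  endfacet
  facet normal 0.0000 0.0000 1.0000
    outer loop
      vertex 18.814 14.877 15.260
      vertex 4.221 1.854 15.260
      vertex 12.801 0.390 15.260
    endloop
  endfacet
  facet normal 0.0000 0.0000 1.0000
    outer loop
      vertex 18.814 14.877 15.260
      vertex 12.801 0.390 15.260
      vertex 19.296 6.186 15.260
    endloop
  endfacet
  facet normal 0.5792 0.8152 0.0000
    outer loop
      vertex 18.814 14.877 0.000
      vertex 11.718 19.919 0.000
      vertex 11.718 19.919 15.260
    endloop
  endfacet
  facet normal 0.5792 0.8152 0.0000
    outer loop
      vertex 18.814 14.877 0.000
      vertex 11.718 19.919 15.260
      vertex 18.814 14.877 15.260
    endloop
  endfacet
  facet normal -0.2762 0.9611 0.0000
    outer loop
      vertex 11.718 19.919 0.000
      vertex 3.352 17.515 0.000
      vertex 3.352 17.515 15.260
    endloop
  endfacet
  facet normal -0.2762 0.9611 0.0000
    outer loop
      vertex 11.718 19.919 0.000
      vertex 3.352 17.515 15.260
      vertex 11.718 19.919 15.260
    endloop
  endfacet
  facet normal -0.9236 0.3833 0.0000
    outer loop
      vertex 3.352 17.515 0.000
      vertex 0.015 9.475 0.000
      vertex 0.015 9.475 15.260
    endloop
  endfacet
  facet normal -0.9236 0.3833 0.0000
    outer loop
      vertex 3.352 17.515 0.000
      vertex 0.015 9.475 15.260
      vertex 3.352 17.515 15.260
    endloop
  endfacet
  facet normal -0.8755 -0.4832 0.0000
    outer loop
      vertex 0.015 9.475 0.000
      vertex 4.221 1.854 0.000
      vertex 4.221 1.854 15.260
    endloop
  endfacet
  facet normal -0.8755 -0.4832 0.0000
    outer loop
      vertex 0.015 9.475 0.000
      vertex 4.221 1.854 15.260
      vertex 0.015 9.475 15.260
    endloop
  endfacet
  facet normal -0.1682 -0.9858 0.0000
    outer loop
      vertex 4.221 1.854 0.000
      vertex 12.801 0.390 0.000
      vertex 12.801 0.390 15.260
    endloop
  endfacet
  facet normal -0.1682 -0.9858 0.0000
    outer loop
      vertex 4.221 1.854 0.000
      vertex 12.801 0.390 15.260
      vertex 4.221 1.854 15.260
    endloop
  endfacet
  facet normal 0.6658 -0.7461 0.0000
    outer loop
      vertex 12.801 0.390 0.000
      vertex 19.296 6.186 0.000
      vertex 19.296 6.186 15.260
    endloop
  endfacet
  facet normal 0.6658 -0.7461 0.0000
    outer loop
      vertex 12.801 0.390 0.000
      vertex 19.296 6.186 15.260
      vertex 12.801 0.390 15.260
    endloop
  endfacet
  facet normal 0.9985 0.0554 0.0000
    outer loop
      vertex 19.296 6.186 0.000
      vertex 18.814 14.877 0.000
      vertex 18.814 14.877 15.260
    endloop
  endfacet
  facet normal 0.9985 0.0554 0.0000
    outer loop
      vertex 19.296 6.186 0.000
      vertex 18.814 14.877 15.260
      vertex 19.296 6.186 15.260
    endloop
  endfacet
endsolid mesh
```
; perimeter-only toolpath
G21 ; units = mm
G90 ; absolute positioning
G28 ; home
; layer 1
G0 Z3.052
G0 X18.814 Y14.877
G1 X11.718 Y19.919
G1 X3.352 Y17.515
G1 X0.015 Y9.475
G1 X4.221 Y1.854
G1 X12.801 Y0.390
G1 X19.296 Y6.186
G1 X18.814 Y14.877
; layer 2
G0 Z6.104
G0 X18.814 Y14.877
G1 X11.718 Y19.919
G1 X3.352 Y17.515
G1 X0.015 Y9.475
G1 X4.221 Y1.854
G1 X12.801 Y0.390
G1 X19.296 Y6.186
G1 X18.814 Y14.877
; layer 3
G0 Z9.156
G0 X18.814 Y14.877
G1 X11.718 Y19.919
G1 X3.352 Y17.515
G1 X0.015 Y9.475
G1 X4.221 Y1.854
G1 X12.801 Y0.390
G1 X19.296 Y6.186
G1 X18.814 Y14.877
; layer 4
G0 Z12.208
G0 X18.814 Y14.877
G1 X11.718 Y19.919
G1 X3.352 Y17.515
G1 X0.015 Y9.475
G1 X4.221 Y1.854
G1 X12.801 Y0.390
G1 X19.296 Y6.186
G1 X18.814 Y14.877
; layer 5
G0 Z15.260
G0 X18.814 Y14.877
G1 X11.718 Y19.919
G1 X3.352 Y17.515
G1 X0.015 Y9.475
G1 X4.221 Y1.854
G1 X12.801 Y0.390
G1 X19.296 Y6.186
G1 X18.814 Y14.877
M2 ; end

The solid is a regular 7-sided prism (a cylinder approximated with 7 flat sides), circumscribed radius ≈ 10 mm, height ≈ 15.3 mm. Slicing at Δz = 3.052 mm — 5 equal slices spanning the solid's height, so layer i sits at z = i·h/5 — gives 5 non-empty perimeters. Each is a 7-segment closed polygon; G0 lifts to the layer z and rapids to the start vertex, then G1 traces the edges.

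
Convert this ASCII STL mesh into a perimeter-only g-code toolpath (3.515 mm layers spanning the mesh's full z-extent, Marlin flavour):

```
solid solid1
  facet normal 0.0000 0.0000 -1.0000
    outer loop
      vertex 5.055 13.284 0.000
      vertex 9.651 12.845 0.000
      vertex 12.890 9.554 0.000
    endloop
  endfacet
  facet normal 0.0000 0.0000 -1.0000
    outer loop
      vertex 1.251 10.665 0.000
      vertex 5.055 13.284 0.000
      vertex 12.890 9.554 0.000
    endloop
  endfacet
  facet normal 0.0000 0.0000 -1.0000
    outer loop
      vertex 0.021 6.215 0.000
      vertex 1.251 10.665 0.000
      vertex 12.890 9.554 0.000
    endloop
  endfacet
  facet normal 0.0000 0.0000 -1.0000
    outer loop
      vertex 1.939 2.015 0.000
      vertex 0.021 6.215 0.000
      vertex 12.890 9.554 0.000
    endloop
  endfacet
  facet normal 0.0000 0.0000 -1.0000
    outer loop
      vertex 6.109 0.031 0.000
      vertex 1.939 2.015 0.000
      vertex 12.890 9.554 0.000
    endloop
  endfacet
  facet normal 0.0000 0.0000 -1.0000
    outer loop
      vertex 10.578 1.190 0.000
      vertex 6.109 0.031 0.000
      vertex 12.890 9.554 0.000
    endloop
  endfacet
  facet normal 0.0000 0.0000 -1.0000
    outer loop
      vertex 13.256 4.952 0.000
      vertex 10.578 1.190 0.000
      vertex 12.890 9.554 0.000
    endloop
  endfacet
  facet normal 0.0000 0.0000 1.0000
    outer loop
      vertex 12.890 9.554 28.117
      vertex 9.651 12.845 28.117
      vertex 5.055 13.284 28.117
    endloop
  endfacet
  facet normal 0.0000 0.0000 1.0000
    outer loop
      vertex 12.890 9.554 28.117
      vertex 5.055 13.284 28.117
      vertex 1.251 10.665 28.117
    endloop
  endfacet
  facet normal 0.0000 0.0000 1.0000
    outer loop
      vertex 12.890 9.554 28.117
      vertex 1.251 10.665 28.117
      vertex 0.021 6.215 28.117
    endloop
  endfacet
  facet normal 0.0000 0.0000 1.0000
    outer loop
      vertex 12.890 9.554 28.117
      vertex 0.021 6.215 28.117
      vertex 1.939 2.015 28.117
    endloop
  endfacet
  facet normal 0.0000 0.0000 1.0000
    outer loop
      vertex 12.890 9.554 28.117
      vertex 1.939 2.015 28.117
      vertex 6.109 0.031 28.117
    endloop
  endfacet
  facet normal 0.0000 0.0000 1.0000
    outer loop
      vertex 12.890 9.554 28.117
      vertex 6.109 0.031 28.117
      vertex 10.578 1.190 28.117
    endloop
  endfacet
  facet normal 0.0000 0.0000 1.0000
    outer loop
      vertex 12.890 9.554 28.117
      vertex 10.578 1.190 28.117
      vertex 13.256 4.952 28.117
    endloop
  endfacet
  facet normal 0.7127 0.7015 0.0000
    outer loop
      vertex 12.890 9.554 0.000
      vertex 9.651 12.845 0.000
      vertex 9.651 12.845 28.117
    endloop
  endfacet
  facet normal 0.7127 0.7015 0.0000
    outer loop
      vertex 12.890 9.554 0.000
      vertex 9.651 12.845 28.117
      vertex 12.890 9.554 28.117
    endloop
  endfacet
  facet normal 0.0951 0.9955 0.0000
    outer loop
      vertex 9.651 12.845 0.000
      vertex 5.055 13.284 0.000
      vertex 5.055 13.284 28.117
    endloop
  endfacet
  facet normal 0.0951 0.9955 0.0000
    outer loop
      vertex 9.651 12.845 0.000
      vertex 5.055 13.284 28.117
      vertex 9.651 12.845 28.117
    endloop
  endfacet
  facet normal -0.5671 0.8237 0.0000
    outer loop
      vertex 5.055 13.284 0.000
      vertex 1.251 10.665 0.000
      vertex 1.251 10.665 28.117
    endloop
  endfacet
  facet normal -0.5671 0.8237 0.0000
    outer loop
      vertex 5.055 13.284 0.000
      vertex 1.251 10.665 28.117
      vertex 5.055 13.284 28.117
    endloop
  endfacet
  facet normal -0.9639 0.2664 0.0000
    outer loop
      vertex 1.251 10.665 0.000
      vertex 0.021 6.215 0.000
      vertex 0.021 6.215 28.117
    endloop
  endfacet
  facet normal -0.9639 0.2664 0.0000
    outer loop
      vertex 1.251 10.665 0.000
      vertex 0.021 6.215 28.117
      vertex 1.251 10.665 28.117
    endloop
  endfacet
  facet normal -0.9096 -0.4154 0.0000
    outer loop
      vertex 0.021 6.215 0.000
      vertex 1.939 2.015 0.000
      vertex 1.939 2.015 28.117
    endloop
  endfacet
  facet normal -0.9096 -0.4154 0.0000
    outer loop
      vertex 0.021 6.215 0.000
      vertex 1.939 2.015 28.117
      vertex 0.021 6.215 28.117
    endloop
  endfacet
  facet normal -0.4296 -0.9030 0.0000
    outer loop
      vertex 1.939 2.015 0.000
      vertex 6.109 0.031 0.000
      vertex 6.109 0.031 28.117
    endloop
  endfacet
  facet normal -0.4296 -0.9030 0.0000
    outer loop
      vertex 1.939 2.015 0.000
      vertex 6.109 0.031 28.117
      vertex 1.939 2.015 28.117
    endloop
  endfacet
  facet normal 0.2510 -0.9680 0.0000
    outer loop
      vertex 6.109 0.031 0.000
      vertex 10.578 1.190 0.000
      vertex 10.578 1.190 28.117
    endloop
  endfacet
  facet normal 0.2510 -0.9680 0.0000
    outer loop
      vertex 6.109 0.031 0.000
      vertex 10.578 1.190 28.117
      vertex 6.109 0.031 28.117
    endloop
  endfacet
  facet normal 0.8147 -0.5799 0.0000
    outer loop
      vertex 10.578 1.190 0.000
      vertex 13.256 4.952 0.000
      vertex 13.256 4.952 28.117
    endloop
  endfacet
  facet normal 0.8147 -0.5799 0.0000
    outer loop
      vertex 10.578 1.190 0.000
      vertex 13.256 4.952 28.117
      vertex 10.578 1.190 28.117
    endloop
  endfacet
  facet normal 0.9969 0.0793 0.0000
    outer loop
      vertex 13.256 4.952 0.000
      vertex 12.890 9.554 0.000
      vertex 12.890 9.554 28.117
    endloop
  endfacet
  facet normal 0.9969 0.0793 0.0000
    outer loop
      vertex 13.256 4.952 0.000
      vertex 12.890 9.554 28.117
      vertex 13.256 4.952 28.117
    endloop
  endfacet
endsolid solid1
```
; perimeter-only toolpath
G21 ; units = mm
G90 ; absolute positioning
G28 ; home
; layer 1
G0 Z3.515
G0 X12.890 Y9.554
G1 X9.651 Y12.845
G1 X5.055 Y13.284
G1 X1.251 Y10.665
G1 X0.021 Y6.215
G1 X1.939 Y2.015
G1 X6.109 Y0.031
G1 X10.578 Y1.190
G1 X13.256 Y4.952
G1 X12.890 Y9.554
; layer 2
G0 Z7.029
G0 X12.890 Y9.554
G1 X9.651 Y12.845
G1 X5.055 Y13.284
G1 X1.251 Y10.665
G1 X0.021 Y6.215
G1 X1.939 Y2.015
G1 X6.109 Y0.031
G1 X10.578 Y1.190
G1 X13.256 Y4.952
G1 X12.890 Y9.554
; layer 3
G0 Z10.544
G0 X12.890 Y9.554
G1 X9.651 Y12.845
G1 X5.055 Y13.284
G1 X1.251 Y10.665
G1 X0.021 Y6.215
G1 X1.939 Y2.015
G1 X6.109 Y0.031
G1 X10.578 Y1.190
G1 X13.256 Y4.952
G1 X12.890 Y9.554
; layer 4
G0 Z14.059
G0 X12.890 Y9.554
G1 X9.651 Y12.845
G1 X5.055 Y13.284
G1 X1.251 Y10.665
G1 X0.021 Y6.215
G1 X1.939 Y2.015
G1 X6.109 Y0.031
G1 X10.578 Y1.190
G1 X13.256 Y4.952
G1 X12.890 Y9.554
; layer 5
G0 Z17.573
G0 X12.890 Y9.554
G1 X9.651 Y12.845
G1 X5.055 Y13.284
G1 X1.251 Y10.665
G1 X0.021 Y6.215
G1 X1.939 Y2.015
G1 X6.109 Y0.031
G1 X10.578 Y1.190
G1 X13.256 Y4.952
G1 X12.890 Y9.554
; layer 6
G0 Z21.088
G0 X12.890 Y9.554
G1 X9.651 Y12.845
G1 X5.055 Y13.284
G1 X1.251 Y10.665
G1 X0.021 Y6.215
G1 X1.939 Y2.015
G1 X6.109 Y0.031
G1 X10.578 Y1.190
G1 X13.256 Y4.952
G1 X12.890 Y9.554
; layer 7
G0 Z24.602
G0 X12.890 Y9.554
G1 X9.651 Y12.845
G1 X5.055 Y13.284
G1 X1.251 Y10.665
G1 X0.021 Y6.215
G1 X1.939 Y2.015
G1 X6.109 Y0.031
G1 X10.578 Y1.190
G1 X13.256 Y4.952
G1 X12.890 Y9.554
; layer 8
G0 Z28.117
G0 X12.890 Y9.554
G1 X9.651 Y12.845
G1 X5.055 Y13.284
G1 X1.251 Y10.665
G1 X0.021 Y6.215
G1 X1.939 Y2.015
G1 X6.109 Y0.031
G1 X10.578 Y1.190
G1 X13.256 Y4.952
G1 X12.890 Y9.554
M2 ; end

The solid is a regular 9-sided prism (a cylinder approximated with 9 flat sides), circumscribed radius ≈ 6.75 mm, height ≈ 28.1 mm. Slicing at Δz = 3.515 mm — 8 equal slices spanning the solid's height, so layer i sits at z = i·h/8 — gives 8 non-empty perimeters. Each is a 9-segment closed polygon; G0 lifts to the layer z and rapids to the start vertex, then G1 traces the edges.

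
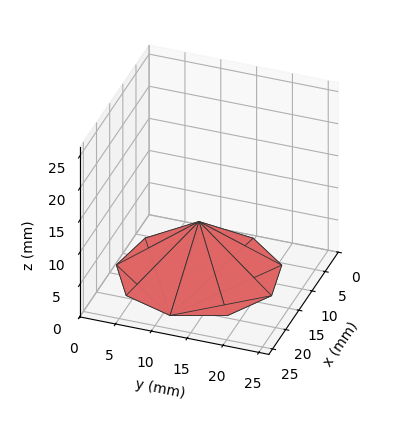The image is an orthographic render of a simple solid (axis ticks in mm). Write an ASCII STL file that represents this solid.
Reading the render: the shape is a regular 9-sided pyramid, base circumscribed radius ≈ 11 mm, apex at z ≈ 8 mm (dimensions read to the nearest mm from the axis ticks). For the STL, each face is triangulated and given an outward normal.

solid part
  facet normal 0.0000 0.0000 -1.0000
    outer loop
      vertex 12.91 21.83 0.00
      vertex 19.43 18.07 0.00
      vertex 22.00 11.00 0.00
    endloop
  endfacet
  facet normal 0.0000 0.0000 -1.0000
    outer loop
      vertex 5.50 20.53 0.00
      vertex 12.91 21.83 0.00
      vertex 22.00 11.00 0.00
    endloop
  endfacet
  facet normal 0.0000 0.0000 -1.0000
    outer loop
      vertex 0.66 14.76 0.00
      vertex 5.50 20.53 0.00
      vertex 22.00 11.00 0.00
    endloop
  endfacet
  facet normal 0.0000 0.0000 -1.0000
    outer loop
      vertex 0.66 7.24 0.00
      vertex 0.66 14.76 0.00
      vertex 22.00 11.00 0.00
    endloop
  endfacet
  facet normal 0.0000 0.0000 -1.0000
    outer loop
      vertex 5.50 1.47 0.00
      vertex 0.66 7.24 0.00
      vertex 22.00 11.00 0.00
    endloop
  endfacet
  facet normal 0.0000 0.0000 -1.0000
    outer loop
      vertex 12.91 0.17 0.00
      vertex 5.50 1.47 0.00
      vertex 22.00 11.00 0.00
    endloop
  endfacet
  facet normal 0.0000 0.0000 -1.0000
    outer loop
      vertex 19.43 3.93 0.00
      vertex 12.91 0.17 0.00
      vertex 22.00 11.00 0.00
    endloop
  endfacet
  facet normal 0.5752 0.2091 0.7909
    outer loop
      vertex 22.00 11.00 0.00
      vertex 19.43 18.07 0.00
      vertex 11.00 11.00 8.00
    endloop
  endfacet
  facet normal 0.3058 0.5302 0.7908
    outer loop
      vertex 19.43 18.07 0.00
      vertex 12.91 21.83 0.00
      vertex 11.00 11.00 8.00
    endloop
  endfacet
  facet normal -0.1058 0.6028 0.7908
    outer loop
      vertex 12.91 21.83 0.00
      vertex 5.50 20.53 0.00
      vertex 11.00 11.00 8.00
    endloop
  endfacet
  facet normal -0.4689 0.3933 0.7909
    outer loop
      vertex 5.50 20.53 0.00
      vertex 0.66 14.76 0.00
      vertex 11.00 11.00 8.00
    endloop
  endfacet
  facet normal -0.6119 0.0000 0.7909
    outer loop
      vertex 0.66 14.76 0.00
      vertex 0.66 7.24 0.00
      vertex 11.00 11.00 8.00
    endloop
  endfacet
  facet normal -0.4689 -0.3933 0.7909
    outer loop
      vertex 0.66 7.24 0.00
      vertex 5.50 1.47 0.00
      vertex 11.00 11.00 8.00
    endloop
  endfacet
  facet normal -0.1058 -0.6028 0.7908
    outer loop
      vertex 5.50 1.47 0.00
      vertex 12.91 0.17 0.00
      vertex 11.00 11.00 8.00
    endloop
  endfacet
  facet normal 0.3058 -0.5302 0.7908
    outer loop
      vertex 12.91 0.17 0.00
      vertex 19.43 3.93 0.00
      vertex 11.00 11.00 8.00
    endloop
  endfacet
  facet normal 0.5752 -0.2091 0.7909
    outer loop
      vertex 19.43 3.93 0.00
      vertex 22.00 11.00 0.00
      vertex 11.00 11.00 8.00
    endloop
  endfacet
endsolid part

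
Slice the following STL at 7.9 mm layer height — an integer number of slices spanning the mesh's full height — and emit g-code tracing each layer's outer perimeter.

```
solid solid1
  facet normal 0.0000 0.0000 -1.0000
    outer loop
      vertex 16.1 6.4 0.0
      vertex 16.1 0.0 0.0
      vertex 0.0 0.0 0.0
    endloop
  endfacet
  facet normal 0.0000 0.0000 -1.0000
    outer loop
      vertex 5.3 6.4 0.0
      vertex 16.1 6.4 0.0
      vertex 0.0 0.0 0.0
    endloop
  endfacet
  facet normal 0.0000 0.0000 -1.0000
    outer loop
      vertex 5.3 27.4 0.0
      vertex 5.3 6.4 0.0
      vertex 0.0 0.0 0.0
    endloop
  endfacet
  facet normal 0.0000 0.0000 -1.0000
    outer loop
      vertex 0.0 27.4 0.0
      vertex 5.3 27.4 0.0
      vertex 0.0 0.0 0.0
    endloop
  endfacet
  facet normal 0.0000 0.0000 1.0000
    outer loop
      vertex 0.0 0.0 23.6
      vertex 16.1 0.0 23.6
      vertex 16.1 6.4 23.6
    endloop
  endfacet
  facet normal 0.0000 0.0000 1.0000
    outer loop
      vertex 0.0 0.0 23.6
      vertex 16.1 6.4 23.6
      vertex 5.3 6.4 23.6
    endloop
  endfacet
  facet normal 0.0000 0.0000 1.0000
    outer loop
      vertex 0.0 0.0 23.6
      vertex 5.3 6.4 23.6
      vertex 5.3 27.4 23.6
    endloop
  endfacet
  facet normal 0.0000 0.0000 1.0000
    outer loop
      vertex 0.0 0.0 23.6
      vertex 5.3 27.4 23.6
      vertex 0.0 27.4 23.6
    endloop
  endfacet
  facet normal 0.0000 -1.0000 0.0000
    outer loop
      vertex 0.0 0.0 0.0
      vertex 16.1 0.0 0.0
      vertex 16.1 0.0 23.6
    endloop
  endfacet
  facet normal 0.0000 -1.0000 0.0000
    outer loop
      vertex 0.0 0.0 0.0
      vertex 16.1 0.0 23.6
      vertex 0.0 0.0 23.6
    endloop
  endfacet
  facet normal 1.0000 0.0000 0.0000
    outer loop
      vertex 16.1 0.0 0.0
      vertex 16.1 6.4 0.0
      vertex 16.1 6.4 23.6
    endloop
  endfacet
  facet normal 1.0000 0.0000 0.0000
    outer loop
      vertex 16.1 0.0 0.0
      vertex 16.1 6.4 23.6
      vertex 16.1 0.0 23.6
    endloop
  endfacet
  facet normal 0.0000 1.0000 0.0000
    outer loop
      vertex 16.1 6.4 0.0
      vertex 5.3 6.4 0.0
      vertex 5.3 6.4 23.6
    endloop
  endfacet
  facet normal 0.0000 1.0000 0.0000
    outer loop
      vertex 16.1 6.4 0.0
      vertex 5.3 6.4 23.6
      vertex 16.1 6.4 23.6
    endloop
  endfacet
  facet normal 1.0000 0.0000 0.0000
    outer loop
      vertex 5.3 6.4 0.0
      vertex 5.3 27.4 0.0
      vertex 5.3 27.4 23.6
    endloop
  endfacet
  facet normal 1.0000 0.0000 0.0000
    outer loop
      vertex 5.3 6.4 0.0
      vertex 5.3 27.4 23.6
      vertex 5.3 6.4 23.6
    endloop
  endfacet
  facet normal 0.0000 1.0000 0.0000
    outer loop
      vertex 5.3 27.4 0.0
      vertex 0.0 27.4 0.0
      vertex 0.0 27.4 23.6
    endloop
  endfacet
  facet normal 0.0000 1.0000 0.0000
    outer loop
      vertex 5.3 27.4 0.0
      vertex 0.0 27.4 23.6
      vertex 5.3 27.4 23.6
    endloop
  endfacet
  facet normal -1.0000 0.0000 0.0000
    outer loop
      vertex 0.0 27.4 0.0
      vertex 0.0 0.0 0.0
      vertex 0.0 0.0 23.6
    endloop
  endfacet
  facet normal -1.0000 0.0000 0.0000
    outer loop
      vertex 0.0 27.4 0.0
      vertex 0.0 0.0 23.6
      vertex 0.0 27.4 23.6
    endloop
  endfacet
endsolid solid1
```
; perimeter-only toolpath
G21 ; units = mm
G90 ; absolute positioning
G28 ; home
; layer 1
G0 Z7.9
G0 X0.0 Y0.0
G1 X16.1 Y0.0
G1 X16.1 Y6.4
G1 X5.3 Y6.4
G1 X5.3 Y27.4
G1 X0.0 Y27.4
G1 X0.0 Y0.0
; layer 2
G0 Z15.7
G0 X0.0 Y0.0
G1 X16.1 Y0.0
G1 X16.1 Y6.4
G1 X5.3 Y6.4
G1 X5.3 Y27.4
G1 X0.0 Y27.4
G1 X0.0 Y0.0
; layer 3
G0 Z23.6
G0 X0.0 Y0.0
G1 X16.1 Y0.0
G1 X16.1 Y6.4
G1 X5.3 Y6.4
G1 X5.3 Y27.4
G1 X0.0 Y27.4
G1 X0.0 Y0.0
M2 ; end

The solid is an L-shaped prism: outer 16.1 × 27.4 mm, arm thicknesses ≈ 6.4 mm (horizontal) and 5.3 mm (vertical), extruded 23.6 mm in z. Slicing at Δz = 7.9 mm — 3 equal slices spanning the solid's height, so layer i sits at z = i·h/3 — gives 3 non-empty perimeters. Each is a 6-segment closed polygon; G0 lifts to the layer z and rapids to the start vertex, then G1 traces the edges.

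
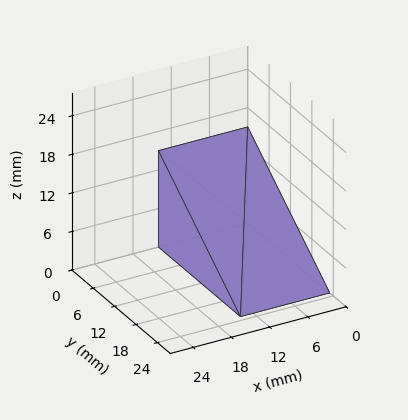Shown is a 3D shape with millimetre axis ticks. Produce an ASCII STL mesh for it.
Reading the render: the shape is a wedge (ramp): 14 × 23 mm base, rising to 15 mm along the y=0 edge and sloping linearly to z=0 at y=23 (dimensions read to the nearest mm from the axis ticks). For the STL, each face is triangulated and given an outward normal.

solid part
  facet normal 0.0000 0.0000 -1.0000
    outer loop
      vertex 14.000 23.000 0.000
      vertex 14.000 0.000 0.000
      vertex 0.000 0.000 0.000
    endloop
  endfacet
  facet normal 0.0000 0.0000 -1.0000
    outer loop
      vertex 0.000 23.000 0.000
      vertex 14.000 23.000 0.000
      vertex 0.000 0.000 0.000
    endloop
  endfacet
  facet normal 0.0000 -1.0000 0.0000
    outer loop
      vertex 0.000 0.000 0.000
      vertex 14.000 0.000 0.000
      vertex 14.000 0.000 15.000
    endloop
  endfacet
  facet normal 0.0000 -1.0000 0.0000
    outer loop
      vertex 0.000 0.000 0.000
      vertex 14.000 0.000 15.000
      vertex 0.000 0.000 15.000
    endloop
  endfacet
  facet normal 0.0000 0.5463 0.8376
    outer loop
      vertex 0.000 0.000 15.000
      vertex 14.000 0.000 15.000
      vertex 14.000 23.000 0.000
    endloop
  endfacet
  facet normal 0.0000 0.5463 0.8376
    outer loop
      vertex 0.000 0.000 15.000
      vertex 14.000 23.000 0.000
      vertex 0.000 23.000 0.000
    endloop
  endfacet
  facet normal -1.0000 0.0000 0.0000
    outer loop
      vertex 0.000 0.000 15.000
      vertex 0.000 23.000 0.000
      vertex 0.000 0.000 0.000
    endloop
  endfacet
  facet normal 1.0000 0.0000 0.0000
    outer loop
      vertex 14.000 0.000 0.000
      vertex 14.000 23.000 0.000
      vertex 14.000 0.000 15.000
    endloop
  endfacet
endsolid part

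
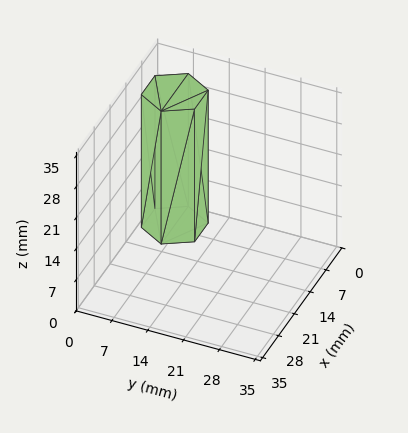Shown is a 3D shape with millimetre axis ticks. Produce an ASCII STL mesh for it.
Reading the render: the shape is a regular 6-sided prism (a cylinder approximated with 6 flat sides), circumscribed radius ≈ 6 mm, height ≈ 30 mm (dimensions read to the nearest mm from the axis ticks). For the STL, each face is triangulated and given an outward normal.

solid part
  facet normal 0.0000 0.0000 -1.0000
    outer loop
      vertex 3.0 11.2 0.0
      vertex 9.0 11.2 0.0
      vertex 12.0 6.0 0.0
    endloop
  endfacet
  facet normal 0.0000 0.0000 -1.0000
    outer loop
      vertex 0.0 6.0 0.0
      vertex 3.0 11.2 0.0
      vertex 12.0 6.0 0.0
    endloop
  endfacet
  facet normal 0.0000 0.0000 -1.0000
    outer loop
      vertex 3.0 0.8 0.0
      vertex 0.0 6.0 0.0
      vertex 12.0 6.0 0.0
    endloop
  endfacet
  facet normal 0.0000 0.0000 -1.0000
    outer loop
      vertex 9.0 0.8 0.0
      vertex 3.0 0.8 0.0
      vertex 12.0 6.0 0.0
    endloop
  endfacet
  facet normal 0.0000 0.0000 1.0000
    outer loop
      vertex 12.0 6.0 30.0
      vertex 9.0 11.2 30.0
      vertex 3.0 11.2 30.0
    endloop
  endfacet
  facet normal 0.0000 0.0000 1.0000
    outer loop
      vertex 12.0 6.0 30.0
      vertex 3.0 11.2 30.0
      vertex 0.0 6.0 30.0
    endloop
  endfacet
  facet normal 0.0000 0.0000 1.0000
    outer loop
      vertex 12.0 6.0 30.0
      vertex 0.0 6.0 30.0
      vertex 3.0 0.8 30.0
    endloop
  endfacet
  facet normal 0.0000 0.0000 1.0000
    outer loop
      vertex 12.0 6.0 30.0
      vertex 3.0 0.8 30.0
      vertex 9.0 0.8 30.0
    endloop
  endfacet
  facet normal 0.8662 0.4997 0.0000
    outer loop
      vertex 12.0 6.0 0.0
      vertex 9.0 11.2 0.0
      vertex 9.0 11.2 30.0
    endloop
  endfacet
  facet normal 0.8662 0.4997 0.0000
    outer loop
      vertex 12.0 6.0 0.0
      vertex 9.0 11.2 30.0
      vertex 12.0 6.0 30.0
    endloop
  endfacet
  facet normal 0.0000 1.0000 0.0000
    outer loop
      vertex 9.0 11.2 0.0
      vertex 3.0 11.2 0.0
      vertex 3.0 11.2 30.0
    endloop
  endfacet
  facet normal 0.0000 1.0000 0.0000
    outer loop
      vertex 9.0 11.2 0.0
      vertex 3.0 11.2 30.0
      vertex 9.0 11.2 30.0
    endloop
  endfacet
  facet normal -0.8662 0.4997 0.0000
    outer loop
      vertex 3.0 11.2 0.0
      vertex 0.0 6.0 0.0
      vertex 0.0 6.0 30.0
    endloop
  endfacet
  facet normal -0.8662 0.4997 0.0000
    outer loop
      vertex 3.0 11.2 0.0
      vertex 0.0 6.0 30.0
      vertex 3.0 11.2 30.0
    endloop
  endfacet
  facet normal -0.8662 -0.4997 0.0000
    outer loop
      vertex 0.0 6.0 0.0
      vertex 3.0 0.8 0.0
      vertex 3.0 0.8 30.0
    endloop
  endfacet
  facet normal -0.8662 -0.4997 0.0000
    outer loop
      vertex 0.0 6.0 0.0
      vertex 3.0 0.8 30.0
      vertex 0.0 6.0 30.0
    endloop
  endfacet
  facet normal 0.0000 -1.0000 0.0000
    outer loop
      vertex 3.0 0.8 0.0
      vertex 9.0 0.8 0.0
      vertex 9.0 0.8 30.0
    endloop
  endfacet
  facet normal 0.0000 -1.0000 0.0000
    outer loop
      vertex 3.0 0.8 0.0
      vertex 9.0 0.8 30.0
      vertex 3.0 0.8 30.0
    endloop
  endfacet
  facet normal 0.8662 -0.4997 0.0000
    outer loop
      vertex 9.0 0.8 0.0
      vertex 12.0 6.0 0.0
      vertex 12.0 6.0 30.0
    endloop
  endfacet
  facet normal 0.8662 -0.4997 0.0000
    outer loop
      vertex 9.0 0.8 0.0
      vertex 12.0 6.0 30.0
      vertex 9.0 0.8 30.0
    endloop
  endfacet
endsolid part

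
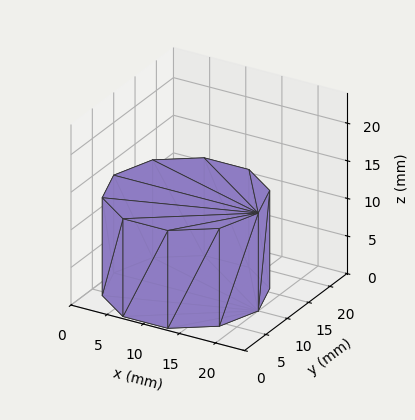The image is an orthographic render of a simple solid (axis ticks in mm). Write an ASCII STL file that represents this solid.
Reading the render: the shape is a regular 10-sided prism (a cylinder approximated with 10 flat sides), circumscribed radius ≈ 10 mm, height ≈ 13 mm (dimensions read to the nearest mm from the axis ticks). For the STL, each face is triangulated and given an outward normal.

solid part
  facet normal 0.0000 0.0000 -1.0000
    outer loop
      vertex 13.1 19.5 0.0
      vertex 18.1 15.9 0.0
      vertex 20.0 10.0 0.0
    endloop
  endfacet
  facet normal 0.0000 0.0000 -1.0000
    outer loop
      vertex 6.9 19.5 0.0
      vertex 13.1 19.5 0.0
      vertex 20.0 10.0 0.0
    endloop
  endfacet
  facet normal 0.0000 0.0000 -1.0000
    outer loop
      vertex 1.9 15.9 0.0
      vertex 6.9 19.5 0.0
      vertex 20.0 10.0 0.0
    endloop
  endfacet
  facet normal 0.0000 0.0000 -1.0000
    outer loop
      vertex 0.0 10.0 0.0
      vertex 1.9 15.9 0.0
      vertex 20.0 10.0 0.0
    endloop
  endfacet
  facet normal 0.0000 0.0000 -1.0000
    outer loop
      vertex 1.9 4.1 0.0
      vertex 0.0 10.0 0.0
      vertex 20.0 10.0 0.0
    endloop
  endfacet
  facet normal 0.0000 0.0000 -1.0000
    outer loop
      vertex 6.9 0.5 0.0
      vertex 1.9 4.1 0.0
      vertex 20.0 10.0 0.0
    endloop
  endfacet
  facet normal 0.0000 0.0000 -1.0000
    outer loop
      vertex 13.1 0.5 0.0
      vertex 6.9 0.5 0.0
      vertex 20.0 10.0 0.0
    endloop
  endfacet
  facet normal 0.0000 0.0000 -1.0000
    outer loop
      vertex 18.1 4.1 0.0
      vertex 13.1 0.5 0.0
      vertex 20.0 10.0 0.0
    endloop
  endfacet
  facet normal 0.0000 0.0000 1.0000
    outer loop
      vertex 20.0 10.0 13.0
      vertex 18.1 15.9 13.0
      vertex 13.1 19.5 13.0
    endloop
  endfacet
  facet normal 0.0000 0.0000 1.0000
    outer loop
      vertex 20.0 10.0 13.0
      vertex 13.1 19.5 13.0
      vertex 6.9 19.5 13.0
    endloop
  endfacet
  facet normal 0.0000 0.0000 1.0000
    outer loop
      vertex 20.0 10.0 13.0
      vertex 6.9 19.5 13.0
      vertex 1.9 15.9 13.0
    endloop
  endfacet
  facet normal 0.0000 0.0000 1.0000
    outer loop
      vertex 20.0 10.0 13.0
      vertex 1.9 15.9 13.0
      vertex 0.0 10.0 13.0
    endloop
  endfacet
  facet normal 0.0000 0.0000 1.0000
    outer loop
      vertex 20.0 10.0 13.0
      vertex 0.0 10.0 13.0
      vertex 1.9 4.1 13.0
    endloop
  endfacet
  facet normal 0.0000 0.0000 1.0000
    outer loop
      vertex 20.0 10.0 13.0
      vertex 1.9 4.1 13.0
      vertex 6.9 0.5 13.0
    endloop
  endfacet
  facet normal 0.0000 0.0000 1.0000
    outer loop
      vertex 20.0 10.0 13.0
      vertex 6.9 0.5 13.0
      vertex 13.1 0.5 13.0
    endloop
  endfacet
  facet normal 0.0000 0.0000 1.0000
    outer loop
      vertex 20.0 10.0 13.0
      vertex 13.1 0.5 13.0
      vertex 18.1 4.1 13.0
    endloop
  endfacet
  facet normal 0.9519 0.3065 0.0000
    outer loop
      vertex 20.0 10.0 0.0
      vertex 18.1 15.9 0.0
      vertex 18.1 15.9 13.0
    endloop
  endfacet
  facet normal 0.9519 0.3065 0.0000
    outer loop
      vertex 20.0 10.0 0.0
      vertex 18.1 15.9 13.0
      vertex 20.0 10.0 13.0
    endloop
  endfacet
  facet normal 0.5843 0.8115 0.0000
    outer loop
      vertex 18.1 15.9 0.0
      vertex 13.1 19.5 0.0
      vertex 13.1 19.5 13.0
    endloop
  endfacet
  facet normal 0.5843 0.8115 0.0000
    outer loop
      vertex 18.1 15.9 0.0
      vertex 13.1 19.5 13.0
      vertex 18.1 15.9 13.0
    endloop
  endfacet
  facet normal 0.0000 1.0000 0.0000
    outer loop
      vertex 13.1 19.5 0.0
      vertex 6.9 19.5 0.0
      vertex 6.9 19.5 13.0
    endloop
  endfacet
  facet normal 0.0000 1.0000 0.0000
    outer loop
      vertex 13.1 19.5 0.0
      vertex 6.9 19.5 13.0
      vertex 13.1 19.5 13.0
    endloop
  endfacet
  facet normal -0.5843 0.8115 0.0000
    outer loop
      vertex 6.9 19.5 0.0
      vertex 1.9 15.9 0.0
      vertex 1.9 15.9 13.0
    endloop
  endfacet
  facet normal -0.5843 0.8115 0.0000
    outer loop
      vertex 6.9 19.5 0.0
      vertex 1.9 15.9 13.0
      vertex 6.9 19.5 13.0
    endloop
  endfacet
  facet normal -0.9519 0.3065 0.0000
    outer loop
      vertex 1.9 15.9 0.0
      vertex 0.0 10.0 0.0
      vertex 0.0 10.0 13.0
    endloop
  endfacet
  facet normal -0.9519 0.3065 0.0000
    outer loop
      vertex 1.9 15.9 0.0
      vertex 0.0 10.0 13.0
      vertex 1.9 15.9 13.0
    endloop
  endfacet
  facet normal -0.9519 -0.3065 0.0000
    outer loop
      vertex 0.0 10.0 0.0
      vertex 1.9 4.1 0.0
      vertex 1.9 4.1 13.0
    endloop
  endfacet
  facet normal -0.9519 -0.3065 0.0000
    outer loop
      vertex 0.0 10.0 0.0
      vertex 1.9 4.1 13.0
      vertex 0.0 10.0 13.0
    endloop
  endfacet
  facet normal -0.5843 -0.8115 0.0000
    outer loop
      vertex 1.9 4.1 0.0
      vertex 6.9 0.5 0.0
      vertex 6.9 0.5 13.0
    endloop
  endfacet
  facet normal -0.5843 -0.8115 0.0000
    outer loop
      vertex 1.9 4.1 0.0
      vertex 6.9 0.5 13.0
      vertex 1.9 4.1 13.0
    endloop
  endfacet
  facet normal 0.0000 -1.0000 0.0000
    outer loop
      vertex 6.9 0.5 0.0
      vertex 13.1 0.5 0.0
      vertex 13.1 0.5 13.0
    endloop
  endfacet
  facet normal 0.0000 -1.0000 0.0000
    outer loop
      vertex 6.9 0.5 0.0
      vertex 13.1 0.5 13.0
      vertex 6.9 0.5 13.0
    endloop
  endfacet
  facet normal 0.5843 -0.8115 0.0000
    outer loop
      vertex 13.1 0.5 0.0
      vertex 18.1 4.1 0.0
      vertex 18.1 4.1 13.0
    endloop
  endfacet
  facet normal 0.5843 -0.8115 0.0000
    outer loop
      vertex 13.1 0.5 0.0
      vertex 18.1 4.1 13.0
      vertex 13.1 0.5 13.0
    endloop
  endfacet
  facet normal 0.9519 -0.3065 0.0000
    outer loop
      vertex 18.1 4.1 0.0
      vertex 20.0 10.0 0.0
      vertex 20.0 10.0 13.0
    endloop
  endfacet
  facet normal 0.9519 -0.3065 0.0000
    outer loop
      vertex 18.1 4.1 0.0
      vertex 20.0 10.0 13.0
      vertex 18.1 4.1 13.0
    endloop
  endfacet
endsolid part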